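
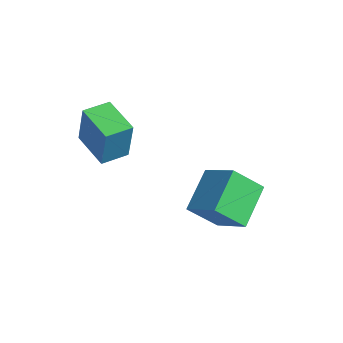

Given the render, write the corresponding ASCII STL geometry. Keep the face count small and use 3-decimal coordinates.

solid 
facet normal -0.846 -0.219 -0.486
outer loop
vertex 1.648 -0.736 -0.352
vertex 0.614 0.758 0.777
vertex 2.051 0.49 -1.606
endloop
endfacet
facet normal 0.483 -0.699 -0.528
outer loop
vertex 3.566 0.882 -0.737
vertex 1.648 -0.736 -0.352
vertex 2.051 0.49 -1.606
endloop
endfacet
facet normal -0.846 -0.218 -0.486
outer loop
vertex 2.051 0.49 -1.606
vertex 0.614 0.758 0.777
vertex 1.017 1.985 -0.477
endloop
endfacet
facet normal 0.224 0.681 -0.697
outer loop
vertex 1.017 1.985 -0.477
vertex 3.566 0.882 -0.737
vertex 2.051 0.49 -1.606
endloop
endfacet
facet normal -0.223 -0.681 0.697
outer loop
vertex 1.648 -0.736 -0.352
vertex 2.129 1.15 1.646
vertex 0.614 0.758 0.777
endloop
endfacet
facet normal 0.483 -0.698 -0.528
outer loop
vertex 3.163 -0.345 0.517
vertex 1.648 -0.736 -0.352
vertex 3.566 0.882 -0.737
endloop
endfacet
facet normal -0.224 -0.681 0.697
outer loop
vertex 3.163 -0.345 0.517
vertex 2.129 1.15 1.646
vertex 1.648 -0.736 -0.352
endloop
endfacet
facet normal -0.483 0.698 0.528
outer loop
vertex 0.614 0.758 0.777
vertex 2.129 1.15 1.646
vertex 1.017 1.985 -0.477
endloop
endfacet
facet normal 0.224 0.681 -0.697
outer loop
vertex 2.532 2.376 0.392
vertex 3.566 0.882 -0.737
vertex 1.017 1.985 -0.477
endloop
endfacet
facet normal -0.483 0.699 0.528
outer loop
vertex 1.017 1.985 -0.477
vertex 2.129 1.15 1.646
vertex 2.532 2.376 0.392
endloop
endfacet
facet normal 0.846 0.219 0.486
outer loop
vertex 2.532 2.376 0.392
vertex 3.163 -0.345 0.517
vertex 3.566 0.882 -0.737
endloop
endfacet
facet normal 0.846 0.219 0.486
outer loop
vertex 2.129 1.15 1.646
vertex 3.163 -0.345 0.517
vertex 2.532 2.376 0.392
endloop
endfacet
facet normal -0.969 -0.049 0.243
outer loop
vertex -2.671 -3.092 3.783
vertex -2.727 -1.814 3.817
vertex -3.185 -3.059 1.736
endloop
endfacet
facet normal 0.044 -0.999 -0.027
outer loop
vertex -1.373 -2.966 1.283
vertex -2.671 -3.092 3.783
vertex -3.185 -3.059 1.736
endloop
endfacet
facet normal -0.969 -0.049 0.243
outer loop
vertex -3.185 -3.059 1.736
vertex -2.727 -1.814 3.817
vertex -3.241 -1.781 1.771
endloop
endfacet
facet normal -0.243 0.016 -0.970
outer loop
vertex -3.241 -1.781 1.771
vertex -1.373 -2.966 1.283
vertex -3.185 -3.059 1.736
endloop
endfacet
facet normal 0.243 -0.015 0.970
outer loop
vertex -2.671 -3.092 3.783
vertex -0.915 -1.721 3.364
vertex -2.727 -1.814 3.817
endloop
endfacet
facet normal 0.044 -0.999 -0.027
outer loop
vertex -0.859 -2.999 3.329
vertex -2.671 -3.092 3.783
vertex -1.373 -2.966 1.283
endloop
endfacet
facet normal 0.244 -0.016 0.970
outer loop
vertex -0.859 -2.999 3.329
vertex -0.915 -1.721 3.364
vertex -2.671 -3.092 3.783
endloop
endfacet
facet normal -0.044 0.999 0.027
outer loop
vertex -2.727 -1.814 3.817
vertex -0.915 -1.721 3.364
vertex -3.241 -1.781 1.771
endloop
endfacet
facet normal -0.244 0.015 -0.970
outer loop
vertex -1.429 -1.688 1.317
vertex -1.373 -2.966 1.283
vertex -3.241 -1.781 1.771
endloop
endfacet
facet normal -0.044 0.999 0.027
outer loop
vertex -3.241 -1.781 1.771
vertex -0.915 -1.721 3.364
vertex -1.429 -1.688 1.317
endloop
endfacet
facet normal 0.969 0.049 -0.243
outer loop
vertex -1.429 -1.688 1.317
vertex -0.859 -2.999 3.329
vertex -1.373 -2.966 1.283
endloop
endfacet
facet normal 0.969 0.049 -0.243
outer loop
vertex -0.915 -1.721 3.364
vertex -0.859 -2.999 3.329
vertex -1.429 -1.688 1.317
endloop
endfacet

endsolid


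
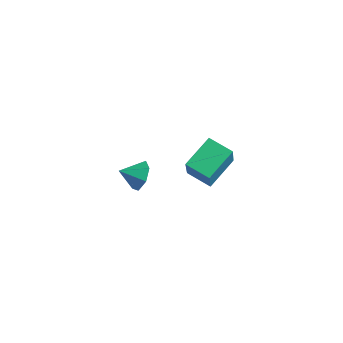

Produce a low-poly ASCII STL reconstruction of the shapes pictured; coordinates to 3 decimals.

solid 
facet normal -0.457 0.358 -0.814
outer loop
vertex 2.225 -3.758 0.865
vertex 1.848 -2.197 1.764
vertex 3.384 -3.235 0.444
endloop
endfacet
facet normal 0.205 -0.848 -0.489
outer loop
vertex 4.312 -3.963 2.096
vertex 2.225 -3.758 0.865
vertex 3.384 -3.235 0.444
endloop
endfacet
facet normal -0.457 0.359 -0.814
outer loop
vertex 3.384 -3.235 0.444
vertex 1.848 -2.197 1.764
vertex 3.008 -1.675 1.343
endloop
endfacet
facet normal 0.866 0.390 -0.314
outer loop
vertex 3.008 -1.675 1.343
vertex 4.312 -3.963 2.096
vertex 3.384 -3.235 0.444
endloop
endfacet
facet normal -0.865 -0.390 0.314
outer loop
vertex 2.225 -3.758 0.865
vertex 2.776 -2.925 3.416
vertex 1.848 -2.197 1.764
endloop
endfacet
facet normal 0.205 -0.848 -0.488
outer loop
vertex 3.152 -4.485 2.517
vertex 2.225 -3.758 0.865
vertex 4.312 -3.963 2.096
endloop
endfacet
facet normal -0.866 -0.390 0.314
outer loop
vertex 3.152 -4.485 2.517
vertex 2.776 -2.925 3.416
vertex 2.225 -3.758 0.865
endloop
endfacet
facet normal -0.204 0.848 0.489
outer loop
vertex 1.848 -2.197 1.764
vertex 2.776 -2.925 3.416
vertex 3.008 -1.675 1.343
endloop
endfacet
facet normal 0.866 0.390 -0.314
outer loop
vertex 3.935 -2.402 2.995
vertex 4.312 -3.963 2.096
vertex 3.008 -1.675 1.343
endloop
endfacet
facet normal -0.205 0.848 0.488
outer loop
vertex 3.008 -1.675 1.343
vertex 2.776 -2.925 3.416
vertex 3.935 -2.402 2.995
endloop
endfacet
facet normal 0.457 -0.359 0.814
outer loop
vertex 3.935 -2.402 2.995
vertex 3.152 -4.485 2.517
vertex 4.312 -3.963 2.096
endloop
endfacet
facet normal 0.457 -0.359 0.814
outer loop
vertex 2.776 -2.925 3.416
vertex 3.152 -4.485 2.517
vertex 3.935 -2.402 2.995
endloop
endfacet
facet normal 0.370 0.807 -0.461
outer loop
vertex -2.433 -2.827 -2.594
vertex -2.866 -3.082 -3.388
vertex -3.19 -2.537 -2.694
endloop
endfacet
facet normal -0.159 -0.076 0.984
outer loop
vertex -2.433 -2.827 -2.594
vertex -3.19 -2.537 -2.694
vertex -3.314 -4.058 -2.832
endloop
endfacet
facet normal 0.369 0.807 -0.461
outer loop
vertex -3.19 -2.537 -2.694
vertex -2.866 -3.082 -3.388
vertex -3.702 -2.658 -3.316
endloop
endfacet
facet normal -0.773 0.005 0.635
outer loop
vertex -3.19 -2.537 -2.694
vertex -3.702 -2.658 -3.316
vertex -3.314 -4.058 -2.832
endloop
endfacet
facet normal 0.370 0.807 -0.460
outer loop
vertex -3.702 -2.658 -3.316
vertex -2.866 -3.082 -3.388
vertex -3.586 -3.097 -3.994
endloop
endfacet
facet normal -0.964 -0.265 0.007
outer loop
vertex -3.702 -2.658 -3.316
vertex -3.586 -3.097 -3.994
vertex -3.314 -4.058 -2.832
endloop
endfacet
facet normal 0.370 0.807 -0.460
outer loop
vertex -3.586 -3.097 -3.994
vertex -2.866 -3.082 -3.388
vertex -2.927 -3.525 -4.215
endloop
endfacet
facet normal -0.589 -0.685 -0.429
outer loop
vertex -3.586 -3.097 -3.994
vertex -2.927 -3.525 -4.215
vertex -3.314 -4.058 -2.832
endloop
endfacet
facet normal 0.370 0.807 -0.460
outer loop
vertex -2.927 -3.525 -4.215
vertex -2.866 -3.082 -3.388
vertex -2.223 -3.619 -3.814
endloop
endfacet
facet normal 0.070 -0.937 -0.342
outer loop
vertex -2.927 -3.525 -4.215
vertex -2.223 -3.619 -3.814
vertex -3.314 -4.058 -2.832
endloop
endfacet
facet normal 0.369 0.807 -0.461
outer loop
vertex -2.223 -3.619 -3.814
vertex -2.866 -3.082 -3.388
vertex -2.003 -3.308 -3.093
endloop
endfacet
facet normal 0.516 -0.832 0.201
outer loop
vertex -2.223 -3.619 -3.814
vertex -2.003 -3.308 -3.093
vertex -3.314 -4.058 -2.832
endloop
endfacet
facet normal 0.369 0.807 -0.460
outer loop
vertex -2.003 -3.308 -3.093
vertex -2.866 -3.082 -3.388
vertex -2.433 -2.827 -2.594
endloop
endfacet
facet normal 0.415 -0.450 0.791
outer loop
vertex -2.003 -3.308 -3.093
vertex -2.433 -2.827 -2.594
vertex -3.314 -4.058 -2.832
endloop
endfacet

endsolid


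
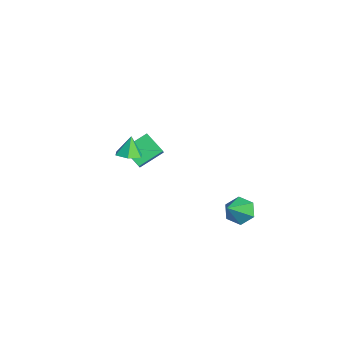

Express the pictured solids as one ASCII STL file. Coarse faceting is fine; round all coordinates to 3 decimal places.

solid 
facet normal -0.669 0.223 -0.709
outer loop
vertex -4.708 -1.899 -1.906
vertex -5.012 -0.397 -1.148
vertex -3.611 -1.256 -2.739
endloop
endfacet
facet normal 0.178 -0.878 -0.444
outer loop
vertex -2.868 -1.503 -1.952
vertex -4.708 -1.899 -1.906
vertex -3.611 -1.256 -2.739
endloop
endfacet
facet normal -0.669 0.223 -0.709
outer loop
vertex -3.611 -1.256 -2.739
vertex -5.012 -0.397 -1.148
vertex -3.915 0.246 -1.981
endloop
endfacet
facet normal 0.721 0.423 -0.548
outer loop
vertex -3.915 0.246 -1.981
vertex -2.868 -1.503 -1.952
vertex -3.611 -1.256 -2.739
endloop
endfacet
facet normal -0.721 -0.423 0.548
outer loop
vertex -4.708 -1.899 -1.906
vertex -4.269 -0.644 -0.361
vertex -5.012 -0.397 -1.148
endloop
endfacet
facet normal 0.178 -0.878 -0.444
outer loop
vertex -3.965 -2.146 -1.119
vertex -4.708 -1.899 -1.906
vertex -2.868 -1.503 -1.952
endloop
endfacet
facet normal -0.721 -0.423 0.548
outer loop
vertex -3.965 -2.146 -1.119
vertex -4.269 -0.644 -0.361
vertex -4.708 -1.899 -1.906
endloop
endfacet
facet normal -0.178 0.878 0.444
outer loop
vertex -5.012 -0.397 -1.148
vertex -4.269 -0.644 -0.361
vertex -3.915 0.246 -1.981
endloop
endfacet
facet normal 0.721 0.423 -0.548
outer loop
vertex -3.172 -0.001 -1.194
vertex -2.868 -1.503 -1.952
vertex -3.915 0.246 -1.981
endloop
endfacet
facet normal -0.178 0.878 0.444
outer loop
vertex -3.915 0.246 -1.981
vertex -4.269 -0.644 -0.361
vertex -3.172 -0.001 -1.194
endloop
endfacet
facet normal 0.669 -0.223 0.709
outer loop
vertex -3.172 -0.001 -1.194
vertex -3.965 -2.146 -1.119
vertex -2.868 -1.503 -1.952
endloop
endfacet
facet normal 0.669 -0.223 0.709
outer loop
vertex -4.269 -0.644 -0.361
vertex -3.965 -2.146 -1.119
vertex -3.172 -0.001 -1.194
endloop
endfacet
facet normal 0.347 -0.220 -0.912
outer loop
vertex -0.14 -2.824 1.309
vertex -0.848 -2.601 0.986
vertex -0.256 -2.056 1.08
endloop
endfacet
facet normal 0.647 0.306 0.699
outer loop
vertex -0.14 -2.824 1.309
vertex -0.256 -2.056 1.08
vertex -1.292 -2.319 2.154
endloop
endfacet
facet normal 0.347 -0.219 -0.912
outer loop
vertex -0.256 -2.056 1.08
vertex -0.848 -2.601 0.986
vertex -0.965 -1.833 0.757
endloop
endfacet
facet normal 0.131 0.926 0.353
outer loop
vertex -0.256 -2.056 1.08
vertex -0.965 -1.833 0.757
vertex -1.292 -2.319 2.154
endloop
endfacet
facet normal 0.347 -0.219 -0.912
outer loop
vertex -0.965 -1.833 0.757
vertex -0.848 -2.601 0.986
vertex -1.557 -2.378 0.663
endloop
endfacet
facet normal -0.682 0.725 0.093
outer loop
vertex -0.965 -1.833 0.757
vertex -1.557 -2.378 0.663
vertex -1.292 -2.319 2.154
endloop
endfacet
facet normal 0.346 -0.220 -0.912
outer loop
vertex -1.557 -2.378 0.663
vertex -0.848 -2.601 0.986
vertex -1.44 -3.146 0.893
endloop
endfacet
facet normal -0.979 -0.096 0.178
outer loop
vertex -1.557 -2.378 0.663
vertex -1.44 -3.146 0.893
vertex -1.292 -2.319 2.154
endloop
endfacet
facet normal 0.346 -0.221 -0.912
outer loop
vertex -1.44 -3.146 0.893
vertex -0.848 -2.601 0.986
vertex -0.732 -3.369 1.216
endloop
endfacet
facet normal -0.464 -0.715 0.523
outer loop
vertex -1.44 -3.146 0.893
vertex -0.732 -3.369 1.216
vertex -1.292 -2.319 2.154
endloop
endfacet
facet normal 0.346 -0.221 -0.912
outer loop
vertex -0.732 -3.369 1.216
vertex -0.848 -2.601 0.986
vertex -0.14 -2.824 1.309
endloop
endfacet
facet normal 0.350 -0.514 0.784
outer loop
vertex -0.732 -3.369 1.216
vertex -0.14 -2.824 1.309
vertex -1.292 -2.319 2.154
endloop
endfacet
facet normal -0.516 0.509 -0.689
outer loop
vertex 3.847 3.157 -1.843
vertex 3.152 2.56 -1.763
vertex 3.179 3.309 -1.23
endloop
endfacet
facet normal 0.604 0.616 0.505
outer loop
vertex 3.847 3.157 -1.843
vertex 3.179 3.309 -1.23
vertex 4.268 1.46 -0.277
endloop
endfacet
facet normal -0.517 0.509 -0.689
outer loop
vertex 3.179 3.309 -1.23
vertex 3.152 2.56 -1.763
vertex 2.484 2.711 -1.15
endloop
endfacet
facet normal -0.199 0.354 0.914
outer loop
vertex 3.179 3.309 -1.23
vertex 2.484 2.711 -1.15
vertex 4.268 1.46 -0.277
endloop
endfacet
facet normal -0.517 0.509 -0.689
outer loop
vertex 2.484 2.711 -1.15
vertex 3.152 2.56 -1.763
vertex 2.457 1.962 -1.683
endloop
endfacet
facet normal -0.624 -0.438 0.647
outer loop
vertex 2.484 2.711 -1.15
vertex 2.457 1.962 -1.683
vertex 4.268 1.46 -0.277
endloop
endfacet
facet normal -0.517 0.509 -0.688
outer loop
vertex 2.457 1.962 -1.683
vertex 3.152 2.56 -1.763
vertex 3.125 1.811 -2.297
endloop
endfacet
facet normal -0.246 -0.969 -0.029
outer loop
vertex 2.457 1.962 -1.683
vertex 3.125 1.811 -2.297
vertex 4.268 1.46 -0.277
endloop
endfacet
facet normal -0.517 0.509 -0.688
outer loop
vertex 3.125 1.811 -2.297
vertex 3.152 2.56 -1.763
vertex 3.82 2.408 -2.377
endloop
endfacet
facet normal 0.556 -0.706 -0.438
outer loop
vertex 3.125 1.811 -2.297
vertex 3.82 2.408 -2.377
vertex 4.268 1.46 -0.277
endloop
endfacet
facet normal -0.517 0.509 -0.688
outer loop
vertex 3.82 2.408 -2.377
vertex 3.152 2.56 -1.763
vertex 3.847 3.157 -1.843
endloop
endfacet
facet normal 0.982 0.086 -0.171
outer loop
vertex 3.82 2.408 -2.377
vertex 3.847 3.157 -1.843
vertex 4.268 1.46 -0.277
endloop
endfacet

endsolid


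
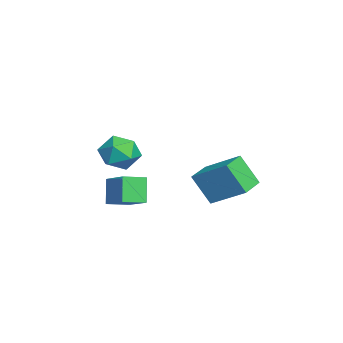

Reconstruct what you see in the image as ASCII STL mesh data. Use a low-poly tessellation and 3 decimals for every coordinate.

solid 
facet normal -0.883 0.467 0.041
outer loop
vertex 2.147 2.911 -1.234
vertex 2.995 4.421 -0.155
vertex 2.524 3.754 -2.709
endloop
endfacet
facet normal -0.416 -0.740 -0.529
outer loop
vertex 3.725 3.119 -2.765
vertex 2.147 2.911 -1.234
vertex 2.524 3.754 -2.709
endloop
endfacet
facet normal -0.884 0.466 0.041
outer loop
vertex 2.524 3.754 -2.709
vertex 2.995 4.421 -0.155
vertex 3.371 5.264 -1.63
endloop
endfacet
facet normal 0.217 0.484 -0.848
outer loop
vertex 3.371 5.264 -1.63
vertex 3.725 3.119 -2.765
vertex 2.524 3.754 -2.709
endloop
endfacet
facet normal -0.216 -0.484 0.848
outer loop
vertex 2.147 2.911 -1.234
vertex 4.196 3.786 -0.211
vertex 2.995 4.421 -0.155
endloop
endfacet
facet normal -0.416 -0.740 -0.529
outer loop
vertex 3.349 2.276 -1.29
vertex 2.147 2.911 -1.234
vertex 3.725 3.119 -2.765
endloop
endfacet
facet normal -0.216 -0.484 0.848
outer loop
vertex 3.349 2.276 -1.29
vertex 4.196 3.786 -0.211
vertex 2.147 2.911 -1.234
endloop
endfacet
facet normal 0.416 0.740 0.529
outer loop
vertex 2.995 4.421 -0.155
vertex 4.196 3.786 -0.211
vertex 3.371 5.264 -1.63
endloop
endfacet
facet normal 0.216 0.484 -0.848
outer loop
vertex 4.573 4.629 -1.686
vertex 3.725 3.119 -2.765
vertex 3.371 5.264 -1.63
endloop
endfacet
facet normal 0.416 0.740 0.529
outer loop
vertex 3.371 5.264 -1.63
vertex 4.196 3.786 -0.211
vertex 4.573 4.629 -1.686
endloop
endfacet
facet normal 0.884 -0.467 -0.041
outer loop
vertex 4.573 4.629 -1.686
vertex 3.349 2.276 -1.29
vertex 3.725 3.119 -2.765
endloop
endfacet
facet normal 0.884 -0.466 -0.041
outer loop
vertex 4.196 3.786 -0.211
vertex 3.349 2.276 -1.29
vertex 4.573 4.629 -1.686
endloop
endfacet
facet normal -0.986 0.084 -0.142
outer loop
vertex -2.227 -0.737 -2.692
vertex -2.402 -1.568 -1.97
vertex -2.364 -0.514 -1.609
endloop
endfacet
facet normal -0.662 0.713 -0.231
outer loop
vertex -2.227 -0.737 -2.692
vertex -2.364 -0.514 -1.609
vertex -1.582 0.023 -2.193
endloop
endfacet
facet normal -0.175 0.640 -0.748
outer loop
vertex -2.227 -0.737 -2.692
vertex -1.582 0.023 -2.193
vertex -1.135 -0.699 -2.915
endloop
endfacet
facet normal -0.199 -0.035 -0.979
outer loop
vertex -2.227 -0.737 -2.692
vertex -1.135 -0.699 -2.915
vertex -1.642 -1.682 -2.777
endloop
endfacet
facet normal -0.700 -0.379 -0.606
outer loop
vertex -2.227 -0.737 -2.692
vertex -1.642 -1.682 -2.777
vertex -2.402 -1.568 -1.97
endloop
endfacet
facet normal -0.318 0.871 0.374
outer loop
vertex -1.582 0.023 -2.193
vertex -2.364 -0.514 -1.609
vertex -1.358 -0.338 -1.163
endloop
endfacet
facet normal -0.843 -0.147 0.517
outer loop
vertex -2.364 -0.514 -1.609
vertex -2.402 -1.568 -1.97
vertex -1.865 -1.321 -1.025
endloop
endfacet
facet normal -0.380 -0.896 -0.231
outer loop
vertex -2.402 -1.568 -1.97
vertex -1.642 -1.682 -2.777
vertex -1.418 -2.043 -1.747
endloop
endfacet
facet normal 0.430 -0.339 -0.837
outer loop
vertex -1.642 -1.682 -2.777
vertex -1.135 -0.699 -2.915
vertex -0.636 -1.506 -2.331
endloop
endfacet
facet normal 0.468 0.753 -0.463
outer loop
vertex -1.135 -0.699 -2.915
vertex -1.582 0.023 -2.193
vertex -0.598 -0.452 -1.97
endloop
endfacet
facet normal 0.199 0.035 0.979
outer loop
vertex -0.773 -1.283 -1.248
vertex -1.358 -0.338 -1.163
vertex -1.865 -1.321 -1.025
endloop
endfacet
facet normal 0.175 -0.640 0.748
outer loop
vertex -0.773 -1.283 -1.248
vertex -1.865 -1.321 -1.025
vertex -1.418 -2.043 -1.747
endloop
endfacet
facet normal 0.662 -0.713 0.231
outer loop
vertex -0.773 -1.283 -1.248
vertex -1.418 -2.043 -1.747
vertex -0.636 -1.506 -2.331
endloop
endfacet
facet normal 0.986 -0.084 0.142
outer loop
vertex -0.773 -1.283 -1.248
vertex -0.636 -1.506 -2.331
vertex -0.598 -0.452 -1.97
endloop
endfacet
facet normal 0.700 0.379 0.606
outer loop
vertex -0.773 -1.283 -1.248
vertex -0.598 -0.452 -1.97
vertex -1.358 -0.338 -1.163
endloop
endfacet
facet normal -0.430 0.339 0.837
outer loop
vertex -1.865 -1.321 -1.025
vertex -1.358 -0.338 -1.163
vertex -2.364 -0.514 -1.609
endloop
endfacet
facet normal -0.468 -0.753 0.463
outer loop
vertex -1.418 -2.043 -1.747
vertex -1.865 -1.321 -1.025
vertex -2.402 -1.568 -1.97
endloop
endfacet
facet normal 0.318 -0.871 -0.374
outer loop
vertex -0.636 -1.506 -2.331
vertex -1.418 -2.043 -1.747
vertex -1.642 -1.682 -2.777
endloop
endfacet
facet normal 0.843 0.147 -0.517
outer loop
vertex -0.598 -0.452 -1.97
vertex -0.636 -1.506 -2.331
vertex -1.135 -0.699 -2.915
endloop
endfacet
facet normal 0.380 0.896 0.231
outer loop
vertex -1.358 -0.338 -1.163
vertex -0.598 -0.452 -1.97
vertex -1.582 0.023 -2.193
endloop
endfacet
facet normal -0.505 0.004 0.863
outer loop
vertex 4.423 -0.692 -0.771
vertex 3.991 0.342 -1.028
vertex 3.063 -1.457 -1.563
endloop
endfacet
facet normal 0.376 -0.899 0.223
outer loop
vertex 3.769 -1.462 -2.772
vertex 4.423 -0.692 -0.771
vertex 3.063 -1.457 -1.563
endloop
endfacet
facet normal -0.505 0.004 0.863
outer loop
vertex 3.063 -1.457 -1.563
vertex 3.991 0.342 -1.028
vertex 2.631 -0.423 -1.82
endloop
endfacet
facet normal -0.777 -0.437 -0.452
outer loop
vertex 2.631 -0.423 -1.82
vertex 3.769 -1.462 -2.772
vertex 3.063 -1.457 -1.563
endloop
endfacet
facet normal 0.777 0.437 0.452
outer loop
vertex 4.423 -0.692 -0.771
vertex 4.697 0.337 -2.237
vertex 3.991 0.342 -1.028
endloop
endfacet
facet normal 0.376 -0.899 0.223
outer loop
vertex 5.129 -0.697 -1.98
vertex 4.423 -0.692 -0.771
vertex 3.769 -1.462 -2.772
endloop
endfacet
facet normal 0.777 0.437 0.452
outer loop
vertex 5.129 -0.697 -1.98
vertex 4.697 0.337 -2.237
vertex 4.423 -0.692 -0.771
endloop
endfacet
facet normal -0.376 0.899 -0.223
outer loop
vertex 3.991 0.342 -1.028
vertex 4.697 0.337 -2.237
vertex 2.631 -0.423 -1.82
endloop
endfacet
facet normal -0.777 -0.437 -0.452
outer loop
vertex 3.337 -0.428 -3.029
vertex 3.769 -1.462 -2.772
vertex 2.631 -0.423 -1.82
endloop
endfacet
facet normal -0.376 0.899 -0.223
outer loop
vertex 2.631 -0.423 -1.82
vertex 4.697 0.337 -2.237
vertex 3.337 -0.428 -3.029
endloop
endfacet
facet normal 0.505 -0.004 -0.863
outer loop
vertex 3.337 -0.428 -3.029
vertex 5.129 -0.697 -1.98
vertex 3.769 -1.462 -2.772
endloop
endfacet
facet normal 0.505 -0.004 -0.863
outer loop
vertex 4.697 0.337 -2.237
vertex 5.129 -0.697 -1.98
vertex 3.337 -0.428 -3.029
endloop
endfacet

endsolid


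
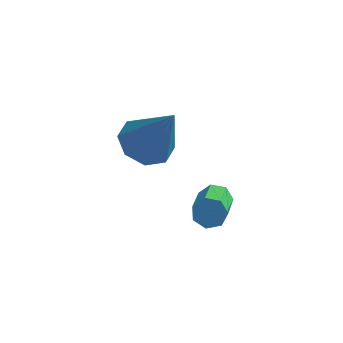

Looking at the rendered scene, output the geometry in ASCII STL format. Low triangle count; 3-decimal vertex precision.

solid 
facet normal -0.454 0.148 -0.879
outer loop
vertex -1.678 3.966 0.993
vertex -2.4 3.684 1.318
vertex -2.03 4.436 1.254
endloop
endfacet
facet normal 0.821 0.563 0.094
outer loop
vertex -1.678 3.966 0.993
vertex -2.03 4.436 1.254
vertex -1.52 3.396 3.022
endloop
endfacet
facet normal -0.453 0.148 -0.879
outer loop
vertex -2.03 4.436 1.254
vertex -2.4 3.684 1.318
vertex -2.599 4.466 1.552
endloop
endfacet
facet normal 0.270 0.862 0.429
outer loop
vertex -2.03 4.436 1.254
vertex -2.599 4.466 1.552
vertex -1.52 3.396 3.022
endloop
endfacet
facet normal -0.453 0.148 -0.879
outer loop
vertex -2.599 4.466 1.552
vertex -2.4 3.684 1.318
vertex -3.051 4.038 1.713
endloop
endfacet
facet normal -0.340 0.624 0.704
outer loop
vertex -2.599 4.466 1.552
vertex -3.051 4.038 1.713
vertex -1.52 3.396 3.022
endloop
endfacet
facet normal -0.453 0.149 -0.879
outer loop
vertex -3.051 4.038 1.713
vertex -2.4 3.684 1.318
vertex -3.122 3.402 1.642
endloop
endfacet
facet normal -0.653 -0.012 0.758
outer loop
vertex -3.051 4.038 1.713
vertex -3.122 3.402 1.642
vertex -1.52 3.396 3.022
endloop
endfacet
facet normal -0.453 0.148 -0.879
outer loop
vertex -3.122 3.402 1.642
vertex -2.4 3.684 1.318
vertex -2.769 2.932 1.381
endloop
endfacet
facet normal -0.484 -0.674 0.559
outer loop
vertex -3.122 3.402 1.642
vertex -2.769 2.932 1.381
vertex -1.52 3.396 3.022
endloop
endfacet
facet normal -0.453 0.149 -0.879
outer loop
vertex -2.769 2.932 1.381
vertex -2.4 3.684 1.318
vertex -2.201 2.903 1.083
endloop
endfacet
facet normal 0.068 -0.972 0.223
outer loop
vertex -2.769 2.932 1.381
vertex -2.201 2.903 1.083
vertex -1.52 3.396 3.022
endloop
endfacet
facet normal -0.454 0.149 -0.879
outer loop
vertex -2.201 2.903 1.083
vertex -2.4 3.684 1.318
vertex -1.749 3.331 0.922
endloop
endfacet
facet normal 0.677 -0.734 -0.051
outer loop
vertex -2.201 2.903 1.083
vertex -1.749 3.331 0.922
vertex -1.52 3.396 3.022
endloop
endfacet
facet normal -0.454 0.149 -0.879
outer loop
vertex -1.749 3.331 0.922
vertex -2.4 3.684 1.318
vertex -1.678 3.966 0.993
endloop
endfacet
facet normal 0.990 -0.099 -0.105
outer loop
vertex -1.749 3.331 0.922
vertex -1.678 3.966 0.993
vertex -1.52 3.396 3.022
endloop
endfacet
facet normal -0.126 0.834 -0.537
outer loop
vertex -0.284 4.221 -0.717
vertex -0.519 3.957 -1.072
vertex -0.714 4.185 -0.672
endloop
endfacet
facet normal 0.042 0.545 0.837
outer loop
vertex -0.284 4.221 -0.717
vertex -0.714 4.185 -0.672
vertex -0.067 2.786 0.206
endloop
endfacet
facet normal 0.042 0.545 0.837
outer loop
vertex -0.067 2.786 0.206
vertex -0.714 4.185 -0.672
vertex -0.497 2.75 0.251
endloop
endfacet
facet normal 0.126 -0.834 0.537
outer loop
vertex -0.067 2.786 0.206
vertex -0.497 2.75 0.251
vertex -0.301 2.523 -0.148
endloop
endfacet
facet normal -0.126 0.834 -0.537
outer loop
vertex -0.714 4.185 -0.672
vertex -0.519 3.957 -1.072
vertex -0.997 3.978 -0.927
endloop
endfacet
facet normal -0.747 0.276 0.605
outer loop
vertex -0.714 4.185 -0.672
vertex -0.997 3.978 -0.927
vertex -0.497 2.75 0.251
endloop
endfacet
facet normal -0.747 0.276 0.605
outer loop
vertex -0.497 2.75 0.251
vertex -0.997 3.978 -0.927
vertex -0.78 2.543 -0.004
endloop
endfacet
facet normal 0.127 -0.834 0.537
outer loop
vertex -0.497 2.75 0.251
vertex -0.78 2.543 -0.004
vertex -0.301 2.523 -0.148
endloop
endfacet
facet normal -0.126 0.834 -0.537
outer loop
vertex -0.997 3.978 -0.927
vertex -0.519 3.957 -1.072
vertex -0.919 3.755 -1.292
endloop
endfacet
facet normal -0.976 -0.202 -0.085
outer loop
vertex -0.997 3.978 -0.927
vertex -0.919 3.755 -1.292
vertex -0.78 2.543 -0.004
endloop
endfacet
facet normal -0.976 -0.202 -0.085
outer loop
vertex -0.78 2.543 -0.004
vertex -0.919 3.755 -1.292
vertex -0.702 2.32 -0.369
endloop
endfacet
facet normal 0.127 -0.834 0.537
outer loop
vertex -0.78 2.543 -0.004
vertex -0.702 2.32 -0.369
vertex -0.301 2.523 -0.148
endloop
endfacet
facet normal -0.126 0.834 -0.537
outer loop
vertex -0.919 3.755 -1.292
vertex -0.519 3.957 -1.072
vertex -0.54 3.685 -1.49
endloop
endfacet
facet normal -0.468 -0.527 -0.709
outer loop
vertex -0.919 3.755 -1.292
vertex -0.54 3.685 -1.49
vertex -0.702 2.32 -0.369
endloop
endfacet
facet normal -0.468 -0.527 -0.709
outer loop
vertex -0.702 2.32 -0.369
vertex -0.54 3.685 -1.49
vertex -0.323 2.25 -0.567
endloop
endfacet
facet normal 0.126 -0.834 0.537
outer loop
vertex -0.702 2.32 -0.369
vertex -0.323 2.25 -0.567
vertex -0.301 2.523 -0.148
endloop
endfacet
facet normal -0.126 0.834 -0.537
outer loop
vertex -0.54 3.685 -1.49
vertex -0.519 3.957 -1.072
vertex -0.145 3.82 -1.373
endloop
endfacet
facet normal 0.392 -0.455 -0.799
outer loop
vertex -0.54 3.685 -1.49
vertex -0.145 3.82 -1.373
vertex -0.323 2.25 -0.567
endloop
endfacet
facet normal 0.391 -0.455 -0.800
outer loop
vertex -0.323 2.25 -0.567
vertex -0.145 3.82 -1.373
vertex 0.073 2.385 -0.45
endloop
endfacet
facet normal 0.126 -0.834 0.537
outer loop
vertex -0.323 2.25 -0.567
vertex 0.073 2.385 -0.45
vertex -0.301 2.523 -0.148
endloop
endfacet
facet normal -0.126 0.835 -0.536
outer loop
vertex -0.145 3.82 -1.373
vertex -0.519 3.957 -1.072
vertex -0.031 4.058 -1.029
endloop
endfacet
facet normal 0.956 -0.041 -0.289
outer loop
vertex -0.145 3.82 -1.373
vertex -0.031 4.058 -1.029
vertex 0.073 2.385 -0.45
endloop
endfacet
facet normal 0.957 -0.041 -0.289
outer loop
vertex 0.073 2.385 -0.45
vertex -0.031 4.058 -1.029
vertex 0.187 2.624 -0.106
endloop
endfacet
facet normal 0.126 -0.834 0.537
outer loop
vertex 0.073 2.385 -0.45
vertex 0.187 2.624 -0.106
vertex -0.301 2.523 -0.148
endloop
endfacet
facet normal -0.125 0.834 -0.537
outer loop
vertex -0.031 4.058 -1.029
vertex -0.519 3.957 -1.072
vertex -0.284 4.221 -0.717
endloop
endfacet
facet normal 0.802 0.405 0.439
outer loop
vertex -0.031 4.058 -1.029
vertex -0.284 4.221 -0.717
vertex 0.187 2.624 -0.106
endloop
endfacet
facet normal 0.801 0.405 0.441
outer loop
vertex 0.187 2.624 -0.106
vertex -0.284 4.221 -0.717
vertex -0.067 2.786 0.206
endloop
endfacet
facet normal 0.127 -0.834 0.536
outer loop
vertex 0.187 2.624 -0.106
vertex -0.067 2.786 0.206
vertex -0.301 2.523 -0.148
endloop
endfacet

endsolid


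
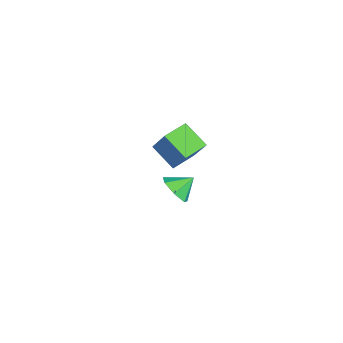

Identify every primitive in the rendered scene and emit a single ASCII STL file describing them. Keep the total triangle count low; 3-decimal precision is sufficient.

solid 
facet normal -0.517 0.836 0.182
outer loop
vertex 2.717 0.601 3.622
vertex 3.737 1.437 2.681
vertex 1.494 0.209 1.948
endloop
endfacet
facet normal -0.630 -0.516 0.581
outer loop
vertex 2.203 -0.937 1.699
vertex 2.717 0.601 3.622
vertex 1.494 0.209 1.948
endloop
endfacet
facet normal -0.517 0.836 0.182
outer loop
vertex 1.494 0.209 1.948
vertex 3.737 1.437 2.681
vertex 2.514 1.045 1.007
endloop
endfacet
facet normal -0.579 -0.186 -0.793
outer loop
vertex 2.514 1.045 1.007
vertex 2.203 -0.937 1.699
vertex 1.494 0.209 1.948
endloop
endfacet
facet normal 0.579 0.186 0.793
outer loop
vertex 2.717 0.601 3.622
vertex 4.446 0.291 2.432
vertex 3.737 1.437 2.681
endloop
endfacet
facet normal -0.630 -0.516 0.581
outer loop
vertex 3.426 -0.545 3.373
vertex 2.717 0.601 3.622
vertex 2.203 -0.937 1.699
endloop
endfacet
facet normal 0.579 0.186 0.793
outer loop
vertex 3.426 -0.545 3.373
vertex 4.446 0.291 2.432
vertex 2.717 0.601 3.622
endloop
endfacet
facet normal 0.630 0.516 -0.581
outer loop
vertex 3.737 1.437 2.681
vertex 4.446 0.291 2.432
vertex 2.514 1.045 1.007
endloop
endfacet
facet normal -0.579 -0.186 -0.793
outer loop
vertex 3.223 -0.101 0.758
vertex 2.203 -0.937 1.699
vertex 2.514 1.045 1.007
endloop
endfacet
facet normal 0.630 0.516 -0.581
outer loop
vertex 2.514 1.045 1.007
vertex 4.446 0.291 2.432
vertex 3.223 -0.101 0.758
endloop
endfacet
facet normal 0.517 -0.836 -0.182
outer loop
vertex 3.223 -0.101 0.758
vertex 3.426 -0.545 3.373
vertex 2.203 -0.937 1.699
endloop
endfacet
facet normal 0.517 -0.836 -0.182
outer loop
vertex 4.446 0.291 2.432
vertex 3.426 -0.545 3.373
vertex 3.223 -0.101 0.758
endloop
endfacet
facet normal 0.119 -0.802 -0.585
outer loop
vertex 0.548 0.938 -4.158
vertex -0.366 0.619 -3.906
vertex -0.101 1.212 -4.666
endloop
endfacet
facet normal 0.461 0.880 -0.114
outer loop
vertex 0.548 0.938 -4.158
vertex -0.101 1.212 -4.666
vertex -0.514 1.621 -3.174
endloop
endfacet
facet normal 0.118 -0.802 -0.585
outer loop
vertex -0.101 1.212 -4.666
vertex -0.366 0.619 -3.906
vertex -0.949 1.04 -4.601
endloop
endfacet
facet normal -0.212 0.926 -0.312
outer loop
vertex -0.101 1.212 -4.666
vertex -0.949 1.04 -4.601
vertex -0.514 1.621 -3.174
endloop
endfacet
facet normal 0.119 -0.802 -0.586
outer loop
vertex -0.949 1.04 -4.601
vertex -0.366 0.619 -3.906
vertex -1.358 0.55 -4.013
endloop
endfacet
facet normal -0.778 0.628 -0.018
outer loop
vertex -0.949 1.04 -4.601
vertex -1.358 0.55 -4.013
vertex -0.514 1.621 -3.174
endloop
endfacet
facet normal 0.119 -0.802 -0.585
outer loop
vertex -1.358 0.55 -4.013
vertex -0.366 0.619 -3.906
vertex -1.02 0.112 -3.344
endloop
endfacet
facet normal -0.810 0.210 0.547
outer loop
vertex -1.358 0.55 -4.013
vertex -1.02 0.112 -3.344
vertex -0.514 1.621 -3.174
endloop
endfacet
facet normal 0.118 -0.802 -0.586
outer loop
vertex -1.02 0.112 -3.344
vertex -0.366 0.619 -3.906
vertex -0.19 0.055 -3.099
endloop
endfacet
facet normal -0.284 -0.013 0.959
outer loop
vertex -1.02 0.112 -3.344
vertex -0.19 0.055 -3.099
vertex -0.514 1.621 -3.174
endloop
endfacet
facet normal 0.119 -0.802 -0.586
outer loop
vertex -0.19 0.055 -3.099
vertex -0.366 0.619 -3.906
vertex 0.508 0.423 -3.461
endloop
endfacet
facet normal 0.403 0.127 0.906
outer loop
vertex -0.19 0.055 -3.099
vertex 0.508 0.423 -3.461
vertex -0.514 1.621 -3.174
endloop
endfacet
facet normal 0.118 -0.802 -0.586
outer loop
vertex 0.508 0.423 -3.461
vertex -0.366 0.619 -3.906
vertex 0.548 0.938 -4.158
endloop
endfacet
facet normal 0.735 0.524 0.430
outer loop
vertex 0.508 0.423 -3.461
vertex 0.548 0.938 -4.158
vertex -0.514 1.621 -3.174
endloop
endfacet

endsolid


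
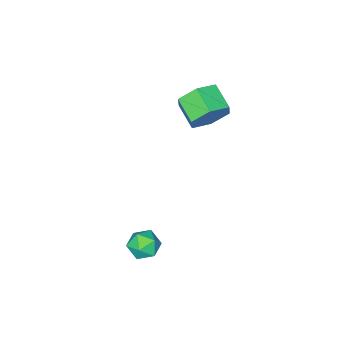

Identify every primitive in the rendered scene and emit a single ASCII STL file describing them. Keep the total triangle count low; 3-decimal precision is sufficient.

solid 
facet normal -0.273 -0.641 0.717
outer loop
vertex 3.279 -1.092 -2.915
vertex 3.8 -1.65 -3.216
vertex 4.053 -1.119 -2.645
endloop
endfacet
facet normal -0.328 0.034 0.944
outer loop
vertex 3.279 -1.092 -2.915
vertex 4.053 -1.119 -2.645
vertex 3.696 -0.396 -2.795
endloop
endfacet
facet normal -0.776 0.378 0.505
outer loop
vertex 3.279 -1.092 -2.915
vertex 3.696 -0.396 -2.795
vertex 3.222 -0.481 -3.459
endloop
endfacet
facet normal -0.996 -0.085 0.009
outer loop
vertex 3.279 -1.092 -2.915
vertex 3.222 -0.481 -3.459
vertex 3.286 -1.256 -3.719
endloop
endfacet
facet normal -0.685 -0.715 0.140
outer loop
vertex 3.279 -1.092 -2.915
vertex 3.286 -1.256 -3.719
vertex 3.8 -1.65 -3.216
endloop
endfacet
facet normal 0.313 0.339 0.887
outer loop
vertex 3.696 -0.396 -2.795
vertex 4.053 -1.119 -2.645
vertex 4.474 -0.524 -3.021
endloop
endfacet
facet normal 0.404 -0.752 0.521
outer loop
vertex 4.053 -1.119 -2.645
vertex 3.8 -1.65 -3.216
vertex 4.538 -1.299 -3.281
endloop
endfacet
facet normal -0.263 -0.872 -0.413
outer loop
vertex 3.8 -1.65 -3.216
vertex 3.286 -1.256 -3.719
vertex 4.064 -1.384 -3.945
endloop
endfacet
facet normal -0.766 0.147 -0.626
outer loop
vertex 3.286 -1.256 -3.719
vertex 3.222 -0.481 -3.459
vertex 3.707 -0.661 -4.095
endloop
endfacet
facet normal -0.410 0.895 0.178
outer loop
vertex 3.222 -0.481 -3.459
vertex 3.696 -0.396 -2.795
vertex 3.96 -0.13 -3.524
endloop
endfacet
facet normal 0.996 0.085 -0.009
outer loop
vertex 4.481 -0.688 -3.825
vertex 4.474 -0.524 -3.021
vertex 4.538 -1.299 -3.281
endloop
endfacet
facet normal 0.776 -0.378 -0.505
outer loop
vertex 4.481 -0.688 -3.825
vertex 4.538 -1.299 -3.281
vertex 4.064 -1.384 -3.945
endloop
endfacet
facet normal 0.328 -0.034 -0.944
outer loop
vertex 4.481 -0.688 -3.825
vertex 4.064 -1.384 -3.945
vertex 3.707 -0.661 -4.095
endloop
endfacet
facet normal 0.273 0.641 -0.717
outer loop
vertex 4.481 -0.688 -3.825
vertex 3.707 -0.661 -4.095
vertex 3.96 -0.13 -3.524
endloop
endfacet
facet normal 0.685 0.715 -0.140
outer loop
vertex 4.481 -0.688 -3.825
vertex 3.96 -0.13 -3.524
vertex 4.474 -0.524 -3.021
endloop
endfacet
facet normal 0.766 -0.147 0.626
outer loop
vertex 4.538 -1.299 -3.281
vertex 4.474 -0.524 -3.021
vertex 4.053 -1.119 -2.645
endloop
endfacet
facet normal 0.410 -0.895 -0.178
outer loop
vertex 4.064 -1.384 -3.945
vertex 4.538 -1.299 -3.281
vertex 3.8 -1.65 -3.216
endloop
endfacet
facet normal -0.313 -0.339 -0.887
outer loop
vertex 3.707 -0.661 -4.095
vertex 4.064 -1.384 -3.945
vertex 3.286 -1.256 -3.719
endloop
endfacet
facet normal -0.404 0.752 -0.521
outer loop
vertex 3.96 -0.13 -3.524
vertex 3.707 -0.661 -4.095
vertex 3.222 -0.481 -3.459
endloop
endfacet
facet normal 0.263 0.872 0.413
outer loop
vertex 4.474 -0.524 -3.021
vertex 3.96 -0.13 -3.524
vertex 3.696 -0.396 -2.795
endloop
endfacet
facet normal 0.242 0.884 -0.400
outer loop
vertex -0.775 -2.821 0.332
vertex -1.434 -2.335 1.006
vertex -0.42 -2.491 1.275
endloop
endfacet
facet normal 0.910 -0.350 -0.220
outer loop
vertex -0.775 -2.821 0.332
vertex -0.42 -2.491 1.275
vertex -1.108 -4.031 0.88
endloop
endfacet
facet normal 0.910 -0.350 -0.221
outer loop
vertex -1.108 -4.031 0.88
vertex -0.42 -2.491 1.275
vertex -0.753 -3.702 1.823
endloop
endfacet
facet normal -0.243 -0.884 0.400
outer loop
vertex -1.108 -4.031 0.88
vertex -0.753 -3.702 1.823
vertex -1.766 -3.545 1.554
endloop
endfacet
facet normal 0.242 0.884 -0.400
outer loop
vertex -0.42 -2.491 1.275
vertex -1.434 -2.335 1.006
vertex -1.079 -2.005 1.949
endloop
endfacet
facet normal 0.745 0.094 0.661
outer loop
vertex -0.42 -2.491 1.275
vertex -1.079 -2.005 1.949
vertex -0.753 -3.702 1.823
endloop
endfacet
facet normal 0.745 0.094 0.660
outer loop
vertex -0.753 -3.702 1.823
vertex -1.079 -2.005 1.949
vertex -1.411 -3.216 2.497
endloop
endfacet
facet normal -0.243 -0.884 0.400
outer loop
vertex -0.753 -3.702 1.823
vertex -1.411 -3.216 2.497
vertex -1.766 -3.545 1.554
endloop
endfacet
facet normal 0.242 0.884 -0.400
outer loop
vertex -1.079 -2.005 1.949
vertex -1.434 -2.335 1.006
vertex -2.092 -1.849 1.68
endloop
endfacet
facet normal -0.166 0.444 0.881
outer loop
vertex -1.079 -2.005 1.949
vertex -2.092 -1.849 1.68
vertex -1.411 -3.216 2.497
endloop
endfacet
facet normal -0.165 0.444 0.881
outer loop
vertex -1.411 -3.216 2.497
vertex -2.092 -1.849 1.68
vertex -2.425 -3.059 2.228
endloop
endfacet
facet normal -0.243 -0.884 0.400
outer loop
vertex -1.411 -3.216 2.497
vertex -2.425 -3.059 2.228
vertex -1.766 -3.545 1.554
endloop
endfacet
facet normal 0.243 0.884 -0.400
outer loop
vertex -2.092 -1.849 1.68
vertex -1.434 -2.335 1.006
vertex -2.447 -2.178 0.737
endloop
endfacet
facet normal -0.910 0.350 0.220
outer loop
vertex -2.092 -1.849 1.68
vertex -2.447 -2.178 0.737
vertex -2.425 -3.059 2.228
endloop
endfacet
facet normal -0.910 0.350 0.220
outer loop
vertex -2.425 -3.059 2.228
vertex -2.447 -2.178 0.737
vertex -2.78 -3.389 1.285
endloop
endfacet
facet normal -0.242 -0.884 0.400
outer loop
vertex -2.425 -3.059 2.228
vertex -2.78 -3.389 1.285
vertex -1.766 -3.545 1.554
endloop
endfacet
facet normal 0.243 0.884 -0.400
outer loop
vertex -2.447 -2.178 0.737
vertex -1.434 -2.335 1.006
vertex -1.789 -2.664 0.063
endloop
endfacet
facet normal -0.745 -0.094 -0.660
outer loop
vertex -2.447 -2.178 0.737
vertex -1.789 -2.664 0.063
vertex -2.78 -3.389 1.285
endloop
endfacet
facet normal -0.745 -0.095 -0.660
outer loop
vertex -2.78 -3.389 1.285
vertex -1.789 -2.664 0.063
vertex -2.121 -3.875 0.611
endloop
endfacet
facet normal -0.242 -0.884 0.400
outer loop
vertex -2.78 -3.389 1.285
vertex -2.121 -3.875 0.611
vertex -1.766 -3.545 1.554
endloop
endfacet
facet normal 0.243 0.884 -0.400
outer loop
vertex -1.789 -2.664 0.063
vertex -1.434 -2.335 1.006
vertex -0.775 -2.821 0.332
endloop
endfacet
facet normal 0.165 -0.444 -0.881
outer loop
vertex -1.789 -2.664 0.063
vertex -0.775 -2.821 0.332
vertex -2.121 -3.875 0.611
endloop
endfacet
facet normal 0.165 -0.444 -0.880
outer loop
vertex -2.121 -3.875 0.611
vertex -0.775 -2.821 0.332
vertex -1.108 -4.031 0.88
endloop
endfacet
facet normal -0.242 -0.884 0.400
outer loop
vertex -2.121 -3.875 0.611
vertex -1.108 -4.031 0.88
vertex -1.766 -3.545 1.554
endloop
endfacet

endsolid


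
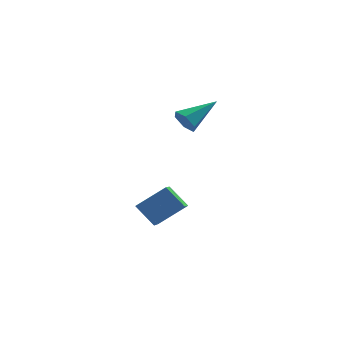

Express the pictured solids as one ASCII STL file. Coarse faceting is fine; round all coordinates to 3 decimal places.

solid 
facet normal -0.751 -0.503 -0.427
outer loop
vertex -1.192 -1.718 2.777
vertex -1.626 -1.613 3.417
vertex -1.649 -1.089 2.84
endloop
endfacet
facet normal 0.518 0.449 -0.728
outer loop
vertex -1.192 -1.718 2.777
vertex -1.649 -1.089 2.84
vertex -0.034 -0.547 4.323
endloop
endfacet
facet normal -0.751 -0.503 -0.427
outer loop
vertex -1.649 -1.089 2.84
vertex -1.626 -1.613 3.417
vertex -2.083 -0.984 3.479
endloop
endfacet
facet normal -0.110 0.966 -0.233
outer loop
vertex -1.649 -1.089 2.84
vertex -2.083 -0.984 3.479
vertex -0.034 -0.547 4.323
endloop
endfacet
facet normal -0.751 -0.503 -0.427
outer loop
vertex -2.083 -0.984 3.479
vertex -1.626 -1.613 3.417
vertex -2.06 -1.508 4.056
endloop
endfacet
facet normal -0.400 0.670 0.625
outer loop
vertex -2.083 -0.984 3.479
vertex -2.06 -1.508 4.056
vertex -0.034 -0.547 4.323
endloop
endfacet
facet normal -0.751 -0.503 -0.428
outer loop
vertex -2.06 -1.508 4.056
vertex -1.626 -1.613 3.417
vertex -1.603 -2.138 3.994
endloop
endfacet
facet normal -0.063 -0.143 0.988
outer loop
vertex -2.06 -1.508 4.056
vertex -1.603 -2.138 3.994
vertex -0.034 -0.547 4.323
endloop
endfacet
facet normal -0.751 -0.503 -0.428
outer loop
vertex -1.603 -2.138 3.994
vertex -1.626 -1.613 3.417
vertex -1.169 -2.242 3.355
endloop
endfacet
facet normal 0.567 -0.661 0.492
outer loop
vertex -1.603 -2.138 3.994
vertex -1.169 -2.242 3.355
vertex -0.034 -0.547 4.323
endloop
endfacet
facet normal -0.751 -0.504 -0.427
outer loop
vertex -1.169 -2.242 3.355
vertex -1.626 -1.613 3.417
vertex -1.192 -1.718 2.777
endloop
endfacet
facet normal 0.856 -0.365 -0.365
outer loop
vertex -1.169 -2.242 3.355
vertex -1.192 -1.718 2.777
vertex -0.034 -0.547 4.323
endloop
endfacet
facet normal -0.786 -0.158 -0.597
outer loop
vertex -3.119 -2.501 -3.267
vertex -4.029 -1.884 -2.232
vertex -2.925 -1.216 -3.863
endloop
endfacet
facet normal 0.603 -0.409 -0.685
outer loop
vertex -1.431 -0.916 -2.728
vertex -3.119 -2.501 -3.267
vertex -2.925 -1.216 -3.863
endloop
endfacet
facet normal -0.787 -0.158 -0.597
outer loop
vertex -2.925 -1.216 -3.863
vertex -4.029 -1.884 -2.232
vertex -3.835 -0.599 -2.827
endloop
endfacet
facet normal 0.136 0.899 -0.416
outer loop
vertex -3.835 -0.599 -2.827
vertex -1.431 -0.916 -2.728
vertex -2.925 -1.216 -3.863
endloop
endfacet
facet normal -0.136 -0.899 0.416
outer loop
vertex -3.119 -2.501 -3.267
vertex -2.535 -1.584 -1.097
vertex -4.029 -1.884 -2.232
endloop
endfacet
facet normal 0.602 -0.408 -0.686
outer loop
vertex -1.625 -2.201 -2.133
vertex -3.119 -2.501 -3.267
vertex -1.431 -0.916 -2.728
endloop
endfacet
facet normal -0.136 -0.899 0.416
outer loop
vertex -1.625 -2.201 -2.133
vertex -2.535 -1.584 -1.097
vertex -3.119 -2.501 -3.267
endloop
endfacet
facet normal -0.603 0.408 0.685
outer loop
vertex -4.029 -1.884 -2.232
vertex -2.535 -1.584 -1.097
vertex -3.835 -0.599 -2.827
endloop
endfacet
facet normal 0.136 0.899 -0.417
outer loop
vertex -2.341 -0.299 -1.693
vertex -1.431 -0.916 -2.728
vertex -3.835 -0.599 -2.827
endloop
endfacet
facet normal -0.602 0.409 0.685
outer loop
vertex -3.835 -0.599 -2.827
vertex -2.535 -1.584 -1.097
vertex -2.341 -0.299 -1.693
endloop
endfacet
facet normal 0.786 0.158 0.597
outer loop
vertex -2.341 -0.299 -1.693
vertex -1.625 -2.201 -2.133
vertex -1.431 -0.916 -2.728
endloop
endfacet
facet normal 0.787 0.158 0.597
outer loop
vertex -2.535 -1.584 -1.097
vertex -1.625 -2.201 -2.133
vertex -2.341 -0.299 -1.693
endloop
endfacet

endsolid


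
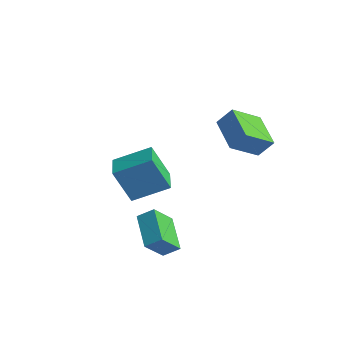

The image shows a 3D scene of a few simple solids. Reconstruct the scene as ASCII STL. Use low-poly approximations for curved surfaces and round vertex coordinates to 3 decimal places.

solid 
facet normal -0.820 0.399 0.411
outer loop
vertex -0.94 -4.351 -1.562
vertex -0.385 -3.766 -1.023
vertex -0.982 -3.252 -2.71
endloop
endfacet
facet normal -0.573 -0.603 -0.556
outer loop
vertex 0.665 -4.054 -3.537
vertex -0.94 -4.351 -1.562
vertex -0.982 -3.252 -2.71
endloop
endfacet
facet normal -0.820 0.399 0.411
outer loop
vertex -0.982 -3.252 -2.71
vertex -0.385 -3.766 -1.023
vertex -0.427 -2.667 -2.171
endloop
endfacet
facet normal -0.026 0.691 -0.723
outer loop
vertex -0.427 -2.667 -2.171
vertex 0.665 -4.054 -3.537
vertex -0.982 -3.252 -2.71
endloop
endfacet
facet normal 0.026 -0.691 0.723
outer loop
vertex -0.94 -4.351 -1.562
vertex 1.262 -4.568 -1.85
vertex -0.385 -3.766 -1.023
endloop
endfacet
facet normal -0.573 -0.603 -0.556
outer loop
vertex 0.707 -5.153 -2.389
vertex -0.94 -4.351 -1.562
vertex 0.665 -4.054 -3.537
endloop
endfacet
facet normal 0.026 -0.691 0.723
outer loop
vertex 0.707 -5.153 -2.389
vertex 1.262 -4.568 -1.85
vertex -0.94 -4.351 -1.562
endloop
endfacet
facet normal 0.573 0.603 0.556
outer loop
vertex -0.385 -3.766 -1.023
vertex 1.262 -4.568 -1.85
vertex -0.427 -2.667 -2.171
endloop
endfacet
facet normal -0.026 0.691 -0.723
outer loop
vertex 1.22 -3.469 -2.998
vertex 0.665 -4.054 -3.537
vertex -0.427 -2.667 -2.171
endloop
endfacet
facet normal 0.573 0.603 0.556
outer loop
vertex -0.427 -2.667 -2.171
vertex 1.262 -4.568 -1.85
vertex 1.22 -3.469 -2.998
endloop
endfacet
facet normal 0.820 -0.399 -0.411
outer loop
vertex 1.22 -3.469 -2.998
vertex 0.707 -5.153 -2.389
vertex 0.665 -4.054 -3.537
endloop
endfacet
facet normal 0.820 -0.399 -0.411
outer loop
vertex 1.262 -4.568 -1.85
vertex 0.707 -5.153 -2.389
vertex 1.22 -3.469 -2.998
endloop
endfacet
facet normal -0.891 0.331 0.310
outer loop
vertex 0.081 0.47 4.374
vertex 0.303 2.009 3.371
vertex -0.426 -0.048 3.469
endloop
endfacet
facet normal -0.119 -0.831 0.543
outer loop
vertex 1.357 -0.709 2.849
vertex 0.081 0.47 4.374
vertex -0.426 -0.048 3.469
endloop
endfacet
facet normal -0.891 0.331 0.310
outer loop
vertex -0.426 -0.048 3.469
vertex 0.303 2.009 3.371
vertex -0.204 1.491 2.465
endloop
endfacet
facet normal -0.437 -0.446 -0.781
outer loop
vertex -0.204 1.491 2.465
vertex 1.357 -0.709 2.849
vertex -0.426 -0.048 3.469
endloop
endfacet
facet normal 0.437 0.446 0.781
outer loop
vertex 0.081 0.47 4.374
vertex 2.086 1.348 2.751
vertex 0.303 2.009 3.371
endloop
endfacet
facet normal -0.120 -0.831 0.542
outer loop
vertex 1.864 -0.191 3.755
vertex 0.081 0.47 4.374
vertex 1.357 -0.709 2.849
endloop
endfacet
facet normal 0.437 0.447 0.781
outer loop
vertex 1.864 -0.191 3.755
vertex 2.086 1.348 2.751
vertex 0.081 0.47 4.374
endloop
endfacet
facet normal 0.120 0.832 -0.542
outer loop
vertex 0.303 2.009 3.371
vertex 2.086 1.348 2.751
vertex -0.204 1.491 2.465
endloop
endfacet
facet normal -0.437 -0.446 -0.781
outer loop
vertex 1.579 0.83 1.846
vertex 1.357 -0.709 2.849
vertex -0.204 1.491 2.465
endloop
endfacet
facet normal 0.120 0.831 -0.543
outer loop
vertex -0.204 1.491 2.465
vertex 2.086 1.348 2.751
vertex 1.579 0.83 1.846
endloop
endfacet
facet normal 0.891 -0.331 -0.310
outer loop
vertex 1.579 0.83 1.846
vertex 1.864 -0.191 3.755
vertex 1.357 -0.709 2.849
endloop
endfacet
facet normal 0.891 -0.331 -0.310
outer loop
vertex 2.086 1.348 2.751
vertex 1.864 -0.191 3.755
vertex 1.579 0.83 1.846
endloop
endfacet
facet normal -0.805 0.593 -0.035
outer loop
vertex -5.159 -2.641 -0.519
vertex -4.065 -1.104 0.357
vertex -4.578 -1.965 -2.432
endloop
endfacet
facet normal -0.526 -0.739 -0.421
outer loop
vertex -3.315 -2.896 -2.377
vertex -5.159 -2.641 -0.519
vertex -4.578 -1.965 -2.432
endloop
endfacet
facet normal -0.805 0.593 -0.035
outer loop
vertex -4.578 -1.965 -2.432
vertex -4.065 -1.104 0.357
vertex -3.484 -0.428 -1.556
endloop
endfacet
facet normal 0.276 0.320 -0.906
outer loop
vertex -3.484 -0.428 -1.556
vertex -3.315 -2.896 -2.377
vertex -4.578 -1.965 -2.432
endloop
endfacet
facet normal -0.276 -0.320 0.906
outer loop
vertex -5.159 -2.641 -0.519
vertex -2.802 -2.035 0.412
vertex -4.065 -1.104 0.357
endloop
endfacet
facet normal -0.526 -0.739 -0.421
outer loop
vertex -3.896 -3.572 -0.464
vertex -5.159 -2.641 -0.519
vertex -3.315 -2.896 -2.377
endloop
endfacet
facet normal -0.276 -0.320 0.906
outer loop
vertex -3.896 -3.572 -0.464
vertex -2.802 -2.035 0.412
vertex -5.159 -2.641 -0.519
endloop
endfacet
facet normal 0.526 0.739 0.421
outer loop
vertex -4.065 -1.104 0.357
vertex -2.802 -2.035 0.412
vertex -3.484 -0.428 -1.556
endloop
endfacet
facet normal 0.276 0.320 -0.906
outer loop
vertex -2.221 -1.359 -1.501
vertex -3.315 -2.896 -2.377
vertex -3.484 -0.428 -1.556
endloop
endfacet
facet normal 0.526 0.739 0.421
outer loop
vertex -3.484 -0.428 -1.556
vertex -2.802 -2.035 0.412
vertex -2.221 -1.359 -1.501
endloop
endfacet
facet normal 0.805 -0.593 0.035
outer loop
vertex -2.221 -1.359 -1.501
vertex -3.896 -3.572 -0.464
vertex -3.315 -2.896 -2.377
endloop
endfacet
facet normal 0.805 -0.593 0.035
outer loop
vertex -2.802 -2.035 0.412
vertex -3.896 -3.572 -0.464
vertex -2.221 -1.359 -1.501
endloop
endfacet

endsolid


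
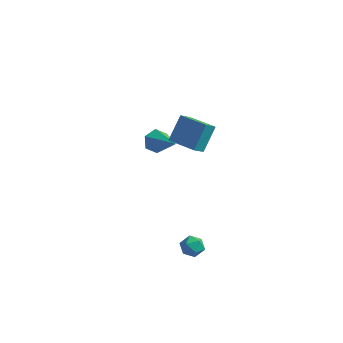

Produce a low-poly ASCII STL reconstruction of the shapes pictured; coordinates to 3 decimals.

solid 
facet normal -0.843 0.345 -0.413
outer loop
vertex -2.021 1.579 -0.662
vertex -2.435 1.14 -0.184
vertex -2.242 1.857 0.022
endloop
endfacet
facet normal 0.708 0.704 -0.057
outer loop
vertex -2.021 1.579 -0.662
vertex -2.242 1.857 0.022
vertex -0.825 0.48 0.604
endloop
endfacet
facet normal -0.843 0.345 -0.412
outer loop
vertex -2.242 1.857 0.022
vertex -2.435 1.14 -0.184
vertex -2.656 1.417 0.5
endloop
endfacet
facet normal 0.258 0.589 0.766
outer loop
vertex -2.242 1.857 0.022
vertex -2.656 1.417 0.5
vertex -0.825 0.48 0.604
endloop
endfacet
facet normal -0.843 0.346 -0.412
outer loop
vertex -2.656 1.417 0.5
vertex -2.435 1.14 -0.184
vertex -2.849 0.701 0.294
endloop
endfacet
facet normal -0.172 -0.229 0.958
outer loop
vertex -2.656 1.417 0.5
vertex -2.849 0.701 0.294
vertex -0.825 0.48 0.604
endloop
endfacet
facet normal -0.843 0.345 -0.413
outer loop
vertex -2.849 0.701 0.294
vertex -2.435 1.14 -0.184
vertex -2.628 0.424 -0.389
endloop
endfacet
facet normal -0.152 -0.932 0.329
outer loop
vertex -2.849 0.701 0.294
vertex -2.628 0.424 -0.389
vertex -0.825 0.48 0.604
endloop
endfacet
facet normal -0.843 0.345 -0.413
outer loop
vertex -2.628 0.424 -0.389
vertex -2.435 1.14 -0.184
vertex -2.214 0.863 -0.867
endloop
endfacet
facet normal 0.297 -0.817 -0.493
outer loop
vertex -2.628 0.424 -0.389
vertex -2.214 0.863 -0.867
vertex -0.825 0.48 0.604
endloop
endfacet
facet normal -0.843 0.345 -0.413
outer loop
vertex -2.214 0.863 -0.867
vertex -2.435 1.14 -0.184
vertex -2.021 1.579 -0.662
endloop
endfacet
facet normal 0.727 0.001 -0.686
outer loop
vertex -2.214 0.863 -0.867
vertex -2.021 1.579 -0.662
vertex -0.825 0.48 0.604
endloop
endfacet
facet normal -0.986 0.165 -0.030
outer loop
vertex 0.4 -2.153 2.944
vertex 0.515 -1.228 4.269
vertex 0.528 -1.478 2.461
endloop
endfacet
facet normal -0.071 -0.572 -0.818
outer loop
vertex 2.165 -1.752 2.511
vertex 0.4 -2.153 2.944
vertex 0.528 -1.478 2.461
endloop
endfacet
facet normal -0.986 0.165 -0.030
outer loop
vertex 0.528 -1.478 2.461
vertex 0.515 -1.228 4.269
vertex 0.643 -0.552 3.786
endloop
endfacet
facet normal 0.152 0.804 -0.575
outer loop
vertex 0.643 -0.552 3.786
vertex 2.165 -1.752 2.511
vertex 0.528 -1.478 2.461
endloop
endfacet
facet normal -0.152 -0.804 0.575
outer loop
vertex 0.4 -2.153 2.944
vertex 2.152 -1.502 4.319
vertex 0.515 -1.228 4.269
endloop
endfacet
facet normal -0.071 -0.571 -0.818
outer loop
vertex 2.037 -2.428 2.994
vertex 0.4 -2.153 2.944
vertex 2.165 -1.752 2.511
endloop
endfacet
facet normal -0.153 -0.804 0.575
outer loop
vertex 2.037 -2.428 2.994
vertex 2.152 -1.502 4.319
vertex 0.4 -2.153 2.944
endloop
endfacet
facet normal 0.071 0.571 0.818
outer loop
vertex 0.515 -1.228 4.269
vertex 2.152 -1.502 4.319
vertex 0.643 -0.552 3.786
endloop
endfacet
facet normal 0.153 0.804 -0.575
outer loop
vertex 2.28 -0.827 3.836
vertex 2.165 -1.752 2.511
vertex 0.643 -0.552 3.786
endloop
endfacet
facet normal 0.071 0.572 0.818
outer loop
vertex 0.643 -0.552 3.786
vertex 2.152 -1.502 4.319
vertex 2.28 -0.827 3.836
endloop
endfacet
facet normal 0.986 -0.165 0.030
outer loop
vertex 2.28 -0.827 3.836
vertex 2.037 -2.428 2.994
vertex 2.165 -1.752 2.511
endloop
endfacet
facet normal 0.986 -0.165 0.030
outer loop
vertex 2.152 -1.502 4.319
vertex 2.037 -2.428 2.994
vertex 2.28 -0.827 3.836
endloop
endfacet
facet normal -0.870 0.290 0.398
outer loop
vertex 1.985 -2.785 -3.593
vertex 1.843 -3.442 -3.424
vertex 2.183 -3.035 -2.977
endloop
endfacet
facet normal -0.380 0.808 0.450
outer loop
vertex 1.985 -2.785 -3.593
vertex 2.183 -3.035 -2.977
vertex 2.613 -2.63 -3.341
endloop
endfacet
facet normal -0.155 0.966 -0.207
outer loop
vertex 1.985 -2.785 -3.593
vertex 2.613 -2.63 -3.341
vertex 2.538 -2.786 -4.013
endloop
endfacet
facet normal -0.506 0.547 -0.667
outer loop
vertex 1.985 -2.785 -3.593
vertex 2.538 -2.786 -4.013
vertex 2.062 -3.288 -4.064
endloop
endfacet
facet normal -0.947 0.129 -0.293
outer loop
vertex 1.985 -2.785 -3.593
vertex 2.062 -3.288 -4.064
vertex 1.843 -3.442 -3.424
endloop
endfacet
facet normal 0.175 0.549 0.817
outer loop
vertex 2.613 -2.63 -3.341
vertex 2.183 -3.035 -2.977
vertex 2.858 -3.192 -3.016
endloop
endfacet
facet normal -0.619 -0.287 0.732
outer loop
vertex 2.183 -3.035 -2.977
vertex 1.843 -3.442 -3.424
vertex 2.382 -3.694 -3.067
endloop
endfacet
facet normal -0.743 -0.547 -0.386
outer loop
vertex 1.843 -3.442 -3.424
vertex 2.062 -3.288 -4.064
vertex 2.307 -3.85 -3.739
endloop
endfacet
facet normal -0.028 0.127 -0.992
outer loop
vertex 2.062 -3.288 -4.064
vertex 2.538 -2.786 -4.013
vertex 2.737 -3.445 -4.103
endloop
endfacet
facet normal 0.540 0.805 -0.247
outer loop
vertex 2.538 -2.786 -4.013
vertex 2.613 -2.63 -3.341
vertex 3.077 -3.038 -3.656
endloop
endfacet
facet normal 0.506 -0.547 0.667
outer loop
vertex 2.935 -3.695 -3.487
vertex 2.858 -3.192 -3.016
vertex 2.382 -3.694 -3.067
endloop
endfacet
facet normal 0.155 -0.966 0.207
outer loop
vertex 2.935 -3.695 -3.487
vertex 2.382 -3.694 -3.067
vertex 2.307 -3.85 -3.739
endloop
endfacet
facet normal 0.380 -0.808 -0.450
outer loop
vertex 2.935 -3.695 -3.487
vertex 2.307 -3.85 -3.739
vertex 2.737 -3.445 -4.103
endloop
endfacet
facet normal 0.870 -0.290 -0.398
outer loop
vertex 2.935 -3.695 -3.487
vertex 2.737 -3.445 -4.103
vertex 3.077 -3.038 -3.656
endloop
endfacet
facet normal 0.947 -0.129 0.293
outer loop
vertex 2.935 -3.695 -3.487
vertex 3.077 -3.038 -3.656
vertex 2.858 -3.192 -3.016
endloop
endfacet
facet normal 0.028 -0.127 0.992
outer loop
vertex 2.382 -3.694 -3.067
vertex 2.858 -3.192 -3.016
vertex 2.183 -3.035 -2.977
endloop
endfacet
facet normal -0.540 -0.805 0.247
outer loop
vertex 2.307 -3.85 -3.739
vertex 2.382 -3.694 -3.067
vertex 1.843 -3.442 -3.424
endloop
endfacet
facet normal -0.175 -0.549 -0.817
outer loop
vertex 2.737 -3.445 -4.103
vertex 2.307 -3.85 -3.739
vertex 2.062 -3.288 -4.064
endloop
endfacet
facet normal 0.619 0.287 -0.732
outer loop
vertex 3.077 -3.038 -3.656
vertex 2.737 -3.445 -4.103
vertex 2.538 -2.786 -4.013
endloop
endfacet
facet normal 0.743 0.547 0.386
outer loop
vertex 2.858 -3.192 -3.016
vertex 3.077 -3.038 -3.656
vertex 2.613 -2.63 -3.341
endloop
endfacet

endsolid


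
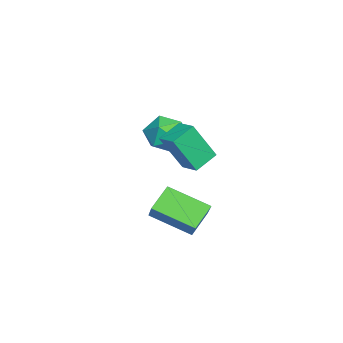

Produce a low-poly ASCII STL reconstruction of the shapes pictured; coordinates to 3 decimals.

solid 
facet normal 0.261 0.929 0.264
outer loop
vertex -3.761 1.462 -2.129
vertex -3.586 1.125 -1.115
vertex -2.781 1.104 -1.839
endloop
endfacet
facet normal 0.419 0.804 -0.422
outer loop
vertex -3.761 1.462 -2.129
vertex -2.781 1.104 -1.839
vertex -3.199 0.82 -2.796
endloop
endfacet
facet normal -0.184 0.626 -0.758
outer loop
vertex -3.761 1.462 -2.129
vertex -3.199 0.82 -2.796
vertex -4.263 0.666 -2.665
endloop
endfacet
facet normal -0.716 0.640 -0.280
outer loop
vertex -3.761 1.462 -2.129
vertex -4.263 0.666 -2.665
vertex -4.502 0.854 -1.625
endloop
endfacet
facet normal -0.440 0.827 0.351
outer loop
vertex -3.761 1.462 -2.129
vertex -4.502 0.854 -1.625
vertex -3.586 1.125 -1.115
endloop
endfacet
facet normal 0.860 0.244 -0.448
outer loop
vertex -3.199 0.82 -2.796
vertex -2.781 1.104 -1.839
vertex -2.678 0.086 -2.195
endloop
endfacet
facet normal 0.605 0.445 0.660
outer loop
vertex -2.781 1.104 -1.839
vertex -3.586 1.125 -1.115
vertex -2.917 0.274 -1.155
endloop
endfacet
facet normal -0.529 0.280 0.801
outer loop
vertex -3.586 1.125 -1.115
vertex -4.502 0.854 -1.625
vertex -3.981 0.12 -1.024
endloop
endfacet
facet normal -0.975 -0.022 -0.220
outer loop
vertex -4.502 0.854 -1.625
vertex -4.263 0.666 -2.665
vertex -4.399 -0.164 -1.981
endloop
endfacet
facet normal -0.116 -0.044 -0.992
outer loop
vertex -4.263 0.666 -2.665
vertex -3.199 0.82 -2.796
vertex -3.594 -0.185 -2.705
endloop
endfacet
facet normal 0.716 -0.640 0.280
outer loop
vertex -3.419 -0.522 -1.691
vertex -2.678 0.086 -2.195
vertex -2.917 0.274 -1.155
endloop
endfacet
facet normal 0.184 -0.626 0.758
outer loop
vertex -3.419 -0.522 -1.691
vertex -2.917 0.274 -1.155
vertex -3.981 0.12 -1.024
endloop
endfacet
facet normal -0.419 -0.804 0.422
outer loop
vertex -3.419 -0.522 -1.691
vertex -3.981 0.12 -1.024
vertex -4.399 -0.164 -1.981
endloop
endfacet
facet normal -0.261 -0.929 -0.264
outer loop
vertex -3.419 -0.522 -1.691
vertex -4.399 -0.164 -1.981
vertex -3.594 -0.185 -2.705
endloop
endfacet
facet normal 0.440 -0.827 -0.351
outer loop
vertex -3.419 -0.522 -1.691
vertex -3.594 -0.185 -2.705
vertex -2.678 0.086 -2.195
endloop
endfacet
facet normal 0.975 0.022 0.220
outer loop
vertex -2.917 0.274 -1.155
vertex -2.678 0.086 -2.195
vertex -2.781 1.104 -1.839
endloop
endfacet
facet normal 0.116 0.044 0.992
outer loop
vertex -3.981 0.12 -1.024
vertex -2.917 0.274 -1.155
vertex -3.586 1.125 -1.115
endloop
endfacet
facet normal -0.860 -0.244 0.448
outer loop
vertex -4.399 -0.164 -1.981
vertex -3.981 0.12 -1.024
vertex -4.502 0.854 -1.625
endloop
endfacet
facet normal -0.605 -0.445 -0.660
outer loop
vertex -3.594 -0.185 -2.705
vertex -4.399 -0.164 -1.981
vertex -4.263 0.666 -2.665
endloop
endfacet
facet normal 0.529 -0.280 -0.801
outer loop
vertex -2.678 0.086 -2.195
vertex -3.594 -0.185 -2.705
vertex -3.199 0.82 -2.796
endloop
endfacet
facet normal -0.693 -0.680 -0.241
outer loop
vertex -0.87 0.623 -0.727
vertex -1.739 1.326 -0.213
vertex -1.168 1.561 -2.513
endloop
endfacet
facet normal 0.706 -0.572 -0.418
outer loop
vertex -0.461 2.254 -2.267
vertex -0.87 0.623 -0.727
vertex -1.168 1.561 -2.513
endloop
endfacet
facet normal -0.693 -0.679 -0.241
outer loop
vertex -1.168 1.561 -2.513
vertex -1.739 1.326 -0.213
vertex -2.036 2.264 -2.0
endloop
endfacet
facet normal -0.146 0.460 -0.876
outer loop
vertex -2.036 2.264 -2.0
vertex -0.461 2.254 -2.267
vertex -1.168 1.561 -2.513
endloop
endfacet
facet normal 0.146 -0.460 0.876
outer loop
vertex -0.87 0.623 -0.727
vertex -1.032 2.019 0.033
vertex -1.739 1.326 -0.213
endloop
endfacet
facet normal 0.707 -0.571 -0.417
outer loop
vertex -0.164 1.316 -0.48
vertex -0.87 0.623 -0.727
vertex -0.461 2.254 -2.267
endloop
endfacet
facet normal 0.145 -0.460 0.876
outer loop
vertex -0.164 1.316 -0.48
vertex -1.032 2.019 0.033
vertex -0.87 0.623 -0.727
endloop
endfacet
facet normal -0.706 0.572 0.418
outer loop
vertex -1.739 1.326 -0.213
vertex -1.032 2.019 0.033
vertex -2.036 2.264 -2.0
endloop
endfacet
facet normal -0.146 0.460 -0.876
outer loop
vertex -1.33 2.957 -1.753
vertex -0.461 2.254 -2.267
vertex -2.036 2.264 -2.0
endloop
endfacet
facet normal -0.707 0.571 0.418
outer loop
vertex -2.036 2.264 -2.0
vertex -1.032 2.019 0.033
vertex -1.33 2.957 -1.753
endloop
endfacet
facet normal 0.693 0.680 0.242
outer loop
vertex -1.33 2.957 -1.753
vertex -0.164 1.316 -0.48
vertex -0.461 2.254 -2.267
endloop
endfacet
facet normal 0.693 0.679 0.241
outer loop
vertex -1.032 2.019 0.033
vertex -0.164 1.316 -0.48
vertex -1.33 2.957 -1.753
endloop
endfacet
facet normal -0.672 -0.199 -0.713
outer loop
vertex 0.252 1.032 -3.352
vertex 0.563 2.869 -4.158
vertex 1.216 0.532 -4.121
endloop
endfacet
facet normal -0.153 -0.905 0.397
outer loop
vertex 2.157 0.811 -3.122
vertex 0.252 1.032 -3.352
vertex 1.216 0.532 -4.121
endloop
endfacet
facet normal -0.672 -0.199 -0.714
outer loop
vertex 1.216 0.532 -4.121
vertex 0.563 2.869 -4.158
vertex 1.527 2.369 -4.926
endloop
endfacet
facet normal 0.725 -0.376 -0.578
outer loop
vertex 1.527 2.369 -4.926
vertex 2.157 0.811 -3.122
vertex 1.216 0.532 -4.121
endloop
endfacet
facet normal -0.725 0.376 0.578
outer loop
vertex 0.252 1.032 -3.352
vertex 1.504 3.148 -3.159
vertex 0.563 2.869 -4.158
endloop
endfacet
facet normal -0.153 -0.905 0.397
outer loop
vertex 1.193 1.311 -2.354
vertex 0.252 1.032 -3.352
vertex 2.157 0.811 -3.122
endloop
endfacet
facet normal -0.724 0.376 0.578
outer loop
vertex 1.193 1.311 -2.354
vertex 1.504 3.148 -3.159
vertex 0.252 1.032 -3.352
endloop
endfacet
facet normal 0.153 0.905 -0.397
outer loop
vertex 0.563 2.869 -4.158
vertex 1.504 3.148 -3.159
vertex 1.527 2.369 -4.926
endloop
endfacet
facet normal 0.724 -0.376 -0.578
outer loop
vertex 2.468 2.648 -3.928
vertex 2.157 0.811 -3.122
vertex 1.527 2.369 -4.926
endloop
endfacet
facet normal 0.153 0.905 -0.397
outer loop
vertex 1.527 2.369 -4.926
vertex 1.504 3.148 -3.159
vertex 2.468 2.648 -3.928
endloop
endfacet
facet normal 0.672 0.199 0.713
outer loop
vertex 2.468 2.648 -3.928
vertex 1.193 1.311 -2.354
vertex 2.157 0.811 -3.122
endloop
endfacet
facet normal 0.672 0.199 0.713
outer loop
vertex 1.504 3.148 -3.159
vertex 1.193 1.311 -2.354
vertex 2.468 2.648 -3.928
endloop
endfacet

endsolid


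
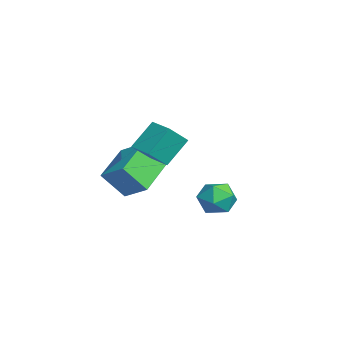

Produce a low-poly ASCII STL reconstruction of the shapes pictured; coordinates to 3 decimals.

solid 
facet normal -0.828 0.219 0.516
outer loop
vertex -1.559 3.441 -1.6
vertex -1.326 2.739 -0.928
vertex -1.002 3.676 -0.805
endloop
endfacet
facet normal -0.582 0.795 0.173
outer loop
vertex -1.559 3.441 -1.6
vertex -1.002 3.676 -0.805
vertex -0.768 4.043 -1.704
endloop
endfacet
facet normal -0.558 0.643 -0.524
outer loop
vertex -1.559 3.441 -1.6
vertex -0.768 4.043 -1.704
vertex -0.948 3.333 -2.383
endloop
endfacet
facet normal -0.790 -0.026 -0.613
outer loop
vertex -1.559 3.441 -1.6
vertex -0.948 3.333 -2.383
vertex -1.293 2.527 -1.904
endloop
endfacet
facet normal -0.957 -0.289 0.030
outer loop
vertex -1.559 3.441 -1.6
vertex -1.293 2.527 -1.904
vertex -1.326 2.739 -0.928
endloop
endfacet
facet normal 0.085 0.915 0.395
outer loop
vertex -0.768 4.043 -1.704
vertex -1.002 3.676 -0.805
vertex -0.047 3.713 -1.096
endloop
endfacet
facet normal -0.313 -0.016 0.950
outer loop
vertex -1.002 3.676 -0.805
vertex -1.326 2.739 -0.928
vertex -0.392 2.907 -0.617
endloop
endfacet
facet normal -0.522 -0.837 0.164
outer loop
vertex -1.326 2.739 -0.928
vertex -1.293 2.527 -1.904
vertex -0.572 2.197 -1.296
endloop
endfacet
facet normal -0.251 -0.413 -0.876
outer loop
vertex -1.293 2.527 -1.904
vertex -0.948 3.333 -2.383
vertex -0.338 2.564 -2.195
endloop
endfacet
facet normal 0.124 0.669 -0.733
outer loop
vertex -0.948 3.333 -2.383
vertex -0.768 4.043 -1.704
vertex -0.014 3.501 -2.072
endloop
endfacet
facet normal 0.790 0.026 0.613
outer loop
vertex 0.219 2.799 -1.4
vertex -0.047 3.713 -1.096
vertex -0.392 2.907 -0.617
endloop
endfacet
facet normal 0.558 -0.643 0.524
outer loop
vertex 0.219 2.799 -1.4
vertex -0.392 2.907 -0.617
vertex -0.572 2.197 -1.296
endloop
endfacet
facet normal 0.582 -0.795 -0.173
outer loop
vertex 0.219 2.799 -1.4
vertex -0.572 2.197 -1.296
vertex -0.338 2.564 -2.195
endloop
endfacet
facet normal 0.828 -0.219 -0.516
outer loop
vertex 0.219 2.799 -1.4
vertex -0.338 2.564 -2.195
vertex -0.014 3.501 -2.072
endloop
endfacet
facet normal 0.957 0.289 -0.030
outer loop
vertex 0.219 2.799 -1.4
vertex -0.014 3.501 -2.072
vertex -0.047 3.713 -1.096
endloop
endfacet
facet normal 0.251 0.413 0.876
outer loop
vertex -0.392 2.907 -0.617
vertex -0.047 3.713 -1.096
vertex -1.002 3.676 -0.805
endloop
endfacet
facet normal -0.124 -0.669 0.733
outer loop
vertex -0.572 2.197 -1.296
vertex -0.392 2.907 -0.617
vertex -1.326 2.739 -0.928
endloop
endfacet
facet normal -0.085 -0.915 -0.395
outer loop
vertex -0.338 2.564 -2.195
vertex -0.572 2.197 -1.296
vertex -1.293 2.527 -1.904
endloop
endfacet
facet normal 0.313 0.016 -0.950
outer loop
vertex -0.014 3.501 -2.072
vertex -0.338 2.564 -2.195
vertex -0.948 3.333 -2.383
endloop
endfacet
facet normal 0.522 0.837 -0.164
outer loop
vertex -0.047 3.713 -1.096
vertex -0.014 3.501 -2.072
vertex -0.768 4.043 -1.704
endloop
endfacet
facet normal -0.886 -0.463 0.023
outer loop
vertex 3.255 -1.198 3.55
vertex 2.792 -0.256 4.69
vertex 2.787 -0.347 2.656
endloop
endfacet
facet normal 0.299 -0.608 -0.735
outer loop
vertex 3.788 0.176 2.63
vertex 3.255 -1.198 3.55
vertex 2.787 -0.347 2.656
endloop
endfacet
facet normal -0.886 -0.463 0.023
outer loop
vertex 2.787 -0.347 2.656
vertex 2.792 -0.256 4.69
vertex 2.324 0.595 3.796
endloop
endfacet
facet normal -0.355 0.645 -0.677
outer loop
vertex 2.324 0.595 3.796
vertex 3.788 0.176 2.63
vertex 2.787 -0.347 2.656
endloop
endfacet
facet normal 0.355 -0.645 0.677
outer loop
vertex 3.255 -1.198 3.55
vertex 3.793 0.267 4.664
vertex 2.792 -0.256 4.69
endloop
endfacet
facet normal 0.299 -0.608 -0.735
outer loop
vertex 4.256 -0.675 3.524
vertex 3.255 -1.198 3.55
vertex 3.788 0.176 2.63
endloop
endfacet
facet normal 0.355 -0.645 0.677
outer loop
vertex 4.256 -0.675 3.524
vertex 3.793 0.267 4.664
vertex 3.255 -1.198 3.55
endloop
endfacet
facet normal -0.299 0.608 0.735
outer loop
vertex 2.792 -0.256 4.69
vertex 3.793 0.267 4.664
vertex 2.324 0.595 3.796
endloop
endfacet
facet normal -0.355 0.645 -0.677
outer loop
vertex 3.325 1.118 3.77
vertex 3.788 0.176 2.63
vertex 2.324 0.595 3.796
endloop
endfacet
facet normal -0.299 0.608 0.735
outer loop
vertex 2.324 0.595 3.796
vertex 3.793 0.267 4.664
vertex 3.325 1.118 3.77
endloop
endfacet
facet normal 0.886 0.463 -0.023
outer loop
vertex 3.325 1.118 3.77
vertex 4.256 -0.675 3.524
vertex 3.788 0.176 2.63
endloop
endfacet
facet normal 0.886 0.463 -0.023
outer loop
vertex 3.793 0.267 4.664
vertex 4.256 -0.675 3.524
vertex 3.325 1.118 3.77
endloop
endfacet
facet normal -0.636 -0.575 -0.514
outer loop
vertex -1.183 -1.883 0.043
vertex -2.812 -0.757 0.799
vertex -1.071 -0.857 -1.244
endloop
endfacet
facet normal 0.768 -0.531 -0.357
outer loop
vertex -0.148 -0.023 -0.499
vertex -1.183 -1.883 0.043
vertex -1.071 -0.857 -1.244
endloop
endfacet
facet normal -0.636 -0.575 -0.514
outer loop
vertex -1.071 -0.857 -1.244
vertex -2.812 -0.757 0.799
vertex -2.7 0.269 -0.488
endloop
endfacet
facet normal 0.068 0.622 -0.780
outer loop
vertex -2.7 0.269 -0.488
vertex -0.148 -0.023 -0.499
vertex -1.071 -0.857 -1.244
endloop
endfacet
facet normal -0.068 -0.622 0.780
outer loop
vertex -1.183 -1.883 0.043
vertex -1.889 0.077 1.544
vertex -2.812 -0.757 0.799
endloop
endfacet
facet normal 0.768 -0.531 -0.357
outer loop
vertex -0.26 -1.049 0.788
vertex -1.183 -1.883 0.043
vertex -0.148 -0.023 -0.499
endloop
endfacet
facet normal -0.068 -0.622 0.780
outer loop
vertex -0.26 -1.049 0.788
vertex -1.889 0.077 1.544
vertex -1.183 -1.883 0.043
endloop
endfacet
facet normal -0.768 0.531 0.357
outer loop
vertex -2.812 -0.757 0.799
vertex -1.889 0.077 1.544
vertex -2.7 0.269 -0.488
endloop
endfacet
facet normal 0.068 0.622 -0.780
outer loop
vertex -1.777 1.103 0.257
vertex -0.148 -0.023 -0.499
vertex -2.7 0.269 -0.488
endloop
endfacet
facet normal -0.768 0.531 0.357
outer loop
vertex -2.7 0.269 -0.488
vertex -1.889 0.077 1.544
vertex -1.777 1.103 0.257
endloop
endfacet
facet normal 0.636 0.575 0.514
outer loop
vertex -1.777 1.103 0.257
vertex -0.26 -1.049 0.788
vertex -0.148 -0.023 -0.499
endloop
endfacet
facet normal 0.636 0.575 0.514
outer loop
vertex -1.889 0.077 1.544
vertex -0.26 -1.049 0.788
vertex -1.777 1.103 0.257
endloop
endfacet

endsolid


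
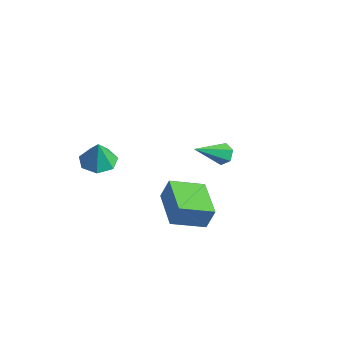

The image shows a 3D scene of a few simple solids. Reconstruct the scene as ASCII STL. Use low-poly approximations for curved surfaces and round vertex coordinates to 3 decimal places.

solid 
facet normal -0.087 0.061 -0.994
outer loop
vertex -2.103 -1.26 -1.274
vertex -2.68 -2.027 -1.271
vertex -2.917 -1.1 -1.193
endloop
endfacet
facet normal 0.213 0.799 0.562
outer loop
vertex -2.103 -1.26 -1.274
vertex -2.917 -1.1 -1.193
vertex -2.56 -2.113 0.111
endloop
endfacet
facet normal -0.087 0.062 -0.994
outer loop
vertex -2.917 -1.1 -1.193
vertex -2.68 -2.027 -1.271
vertex -3.552 -1.639 -1.171
endloop
endfacet
facet normal -0.499 0.613 0.613
outer loop
vertex -2.917 -1.1 -1.193
vertex -3.552 -1.639 -1.171
vertex -2.56 -2.113 0.111
endloop
endfacet
facet normal -0.087 0.061 -0.994
outer loop
vertex -3.552 -1.639 -1.171
vertex -2.68 -2.027 -1.271
vertex -3.531 -2.47 -1.224
endloop
endfacet
facet normal -0.800 -0.058 0.597
outer loop
vertex -3.552 -1.639 -1.171
vertex -3.531 -2.47 -1.224
vertex -2.56 -2.113 0.111
endloop
endfacet
facet normal -0.087 0.062 -0.994
outer loop
vertex -3.531 -2.47 -1.224
vertex -2.68 -2.027 -1.271
vertex -2.869 -2.968 -1.313
endloop
endfacet
facet normal -0.464 -0.711 0.528
outer loop
vertex -3.531 -2.47 -1.224
vertex -2.869 -2.968 -1.313
vertex -2.56 -2.113 0.111
endloop
endfacet
facet normal -0.085 0.062 -0.994
outer loop
vertex -2.869 -2.968 -1.313
vertex -2.68 -2.027 -1.271
vertex -2.065 -2.758 -1.369
endloop
endfacet
facet normal 0.254 -0.852 0.457
outer loop
vertex -2.869 -2.968 -1.313
vertex -2.065 -2.758 -1.369
vertex -2.56 -2.113 0.111
endloop
endfacet
facet normal -0.086 0.061 -0.994
outer loop
vertex -2.065 -2.758 -1.369
vertex -2.68 -2.027 -1.271
vertex -1.724 -1.998 -1.352
endloop
endfacet
facet normal 0.817 -0.376 0.437
outer loop
vertex -2.065 -2.758 -1.369
vertex -1.724 -1.998 -1.352
vertex -2.56 -2.113 0.111
endloop
endfacet
facet normal -0.086 0.061 -0.994
outer loop
vertex -1.724 -1.998 -1.352
vertex -2.68 -2.027 -1.271
vertex -2.103 -1.26 -1.274
endloop
endfacet
facet normal 0.798 0.359 0.484
outer loop
vertex -1.724 -1.998 -1.352
vertex -2.103 -1.26 -1.274
vertex -2.56 -2.113 0.111
endloop
endfacet
facet normal 0.219 0.775 -0.592
outer loop
vertex 1.393 2.927 -2.248
vertex 0.782 3.118 -2.224
vertex 1.202 3.331 -1.79
endloop
endfacet
facet normal 0.842 -0.179 0.509
outer loop
vertex 1.393 2.927 -2.248
vertex 1.202 3.331 -1.79
vertex 0.318 1.482 -0.976
endloop
endfacet
facet normal 0.219 0.775 -0.592
outer loop
vertex 1.202 3.331 -1.79
vertex 0.782 3.118 -2.224
vertex 0.591 3.522 -1.766
endloop
endfacet
facet normal 0.143 0.341 0.929
outer loop
vertex 1.202 3.331 -1.79
vertex 0.591 3.522 -1.766
vertex 0.318 1.482 -0.976
endloop
endfacet
facet normal 0.220 0.775 -0.592
outer loop
vertex 0.591 3.522 -1.766
vertex 0.782 3.118 -2.224
vertex 0.172 3.309 -2.201
endloop
endfacet
facet normal -0.756 0.322 0.570
outer loop
vertex 0.591 3.522 -1.766
vertex 0.172 3.309 -2.201
vertex 0.318 1.482 -0.976
endloop
endfacet
facet normal 0.221 0.776 -0.591
outer loop
vertex 0.172 3.309 -2.201
vertex 0.782 3.118 -2.224
vertex 0.363 2.906 -2.659
endloop
endfacet
facet normal -0.954 -0.216 -0.208
outer loop
vertex 0.172 3.309 -2.201
vertex 0.363 2.906 -2.659
vertex 0.318 1.482 -0.976
endloop
endfacet
facet normal 0.221 0.776 -0.591
outer loop
vertex 0.363 2.906 -2.659
vertex 0.782 3.118 -2.224
vertex 0.974 2.714 -2.682
endloop
endfacet
facet normal -0.255 -0.735 -0.629
outer loop
vertex 0.363 2.906 -2.659
vertex 0.974 2.714 -2.682
vertex 0.318 1.482 -0.976
endloop
endfacet
facet normal 0.219 0.775 -0.592
outer loop
vertex 0.974 2.714 -2.682
vertex 0.782 3.118 -2.224
vertex 1.393 2.927 -2.248
endloop
endfacet
facet normal 0.644 -0.716 -0.270
outer loop
vertex 0.974 2.714 -2.682
vertex 1.393 2.927 -2.248
vertex 0.318 1.482 -0.976
endloop
endfacet
facet normal -0.543 -0.763 0.351
outer loop
vertex 3.423 -3.074 -0.183
vertex 1.706 -1.833 -0.143
vertex 3.166 -3.395 -1.278
endloop
endfacet
facet normal 0.810 -0.585 -0.019
outer loop
vertex 4.154 -2.007 -1.917
vertex 3.423 -3.074 -0.183
vertex 3.166 -3.395 -1.278
endloop
endfacet
facet normal -0.543 -0.763 0.351
outer loop
vertex 3.166 -3.395 -1.278
vertex 1.706 -1.833 -0.143
vertex 1.448 -2.154 -1.238
endloop
endfacet
facet normal -0.220 -0.274 -0.936
outer loop
vertex 1.448 -2.154 -1.238
vertex 4.154 -2.007 -1.917
vertex 3.166 -3.395 -1.278
endloop
endfacet
facet normal 0.220 0.274 0.936
outer loop
vertex 3.423 -3.074 -0.183
vertex 2.694 -0.445 -0.782
vertex 1.706 -1.833 -0.143
endloop
endfacet
facet normal 0.810 -0.586 -0.019
outer loop
vertex 4.412 -1.686 -0.822
vertex 3.423 -3.074 -0.183
vertex 4.154 -2.007 -1.917
endloop
endfacet
facet normal 0.220 0.274 0.936
outer loop
vertex 4.412 -1.686 -0.822
vertex 2.694 -0.445 -0.782
vertex 3.423 -3.074 -0.183
endloop
endfacet
facet normal -0.810 0.586 0.019
outer loop
vertex 1.706 -1.833 -0.143
vertex 2.694 -0.445 -0.782
vertex 1.448 -2.154 -1.238
endloop
endfacet
facet normal -0.220 -0.274 -0.936
outer loop
vertex 2.437 -0.766 -1.877
vertex 4.154 -2.007 -1.917
vertex 1.448 -2.154 -1.238
endloop
endfacet
facet normal -0.810 0.586 0.018
outer loop
vertex 1.448 -2.154 -1.238
vertex 2.694 -0.445 -0.782
vertex 2.437 -0.766 -1.877
endloop
endfacet
facet normal 0.543 0.763 -0.352
outer loop
vertex 2.437 -0.766 -1.877
vertex 4.412 -1.686 -0.822
vertex 4.154 -2.007 -1.917
endloop
endfacet
facet normal 0.543 0.763 -0.351
outer loop
vertex 2.694 -0.445 -0.782
vertex 4.412 -1.686 -0.822
vertex 2.437 -0.766 -1.877
endloop
endfacet

endsolid
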